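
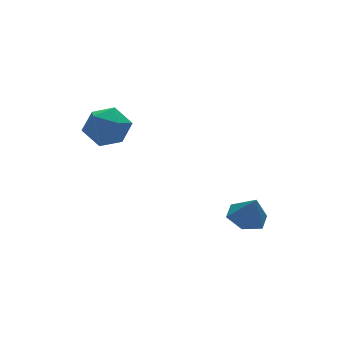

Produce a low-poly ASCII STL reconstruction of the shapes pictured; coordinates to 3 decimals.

solid 
facet normal -0.944 -0.204 0.258
outer loop
vertex -4.241 1.016 0.322
vertex -4.033 0.138 0.388
vertex -3.952 0.677 1.11
endloop
endfacet
facet normal -0.758 0.451 0.472
outer loop
vertex -4.241 1.016 0.322
vertex -3.952 0.677 1.11
vertex -3.651 1.481 0.825
endloop
endfacet
facet normal -0.559 0.822 -0.104
outer loop
vertex -4.241 1.016 0.322
vertex -3.651 1.481 0.825
vertex -3.546 1.439 -0.072
endloop
endfacet
facet normal -0.623 0.396 -0.674
outer loop
vertex -4.241 1.016 0.322
vertex -3.546 1.439 -0.072
vertex -3.782 0.609 -0.342
endloop
endfacet
facet normal -0.861 -0.238 -0.449
outer loop
vertex -4.241 1.016 0.322
vertex -3.782 0.609 -0.342
vertex -4.033 0.138 0.388
endloop
endfacet
facet normal -0.190 0.391 0.901
outer loop
vertex -3.651 1.481 0.825
vertex -3.952 0.677 1.11
vertex -3.078 0.891 1.202
endloop
endfacet
facet normal -0.492 -0.670 0.556
outer loop
vertex -3.952 0.677 1.11
vertex -4.033 0.138 0.388
vertex -3.314 0.061 0.932
endloop
endfacet
facet normal -0.357 -0.724 -0.590
outer loop
vertex -4.033 0.138 0.388
vertex -3.782 0.609 -0.342
vertex -3.209 0.019 0.035
endloop
endfacet
facet normal 0.026 0.302 -0.953
outer loop
vertex -3.782 0.609 -0.342
vertex -3.546 1.439 -0.072
vertex -2.908 0.823 -0.25
endloop
endfacet
facet normal 0.130 0.991 -0.031
outer loop
vertex -3.546 1.439 -0.072
vertex -3.651 1.481 0.825
vertex -2.827 1.362 0.472
endloop
endfacet
facet normal 0.623 -0.396 0.674
outer loop
vertex -2.619 0.484 0.538
vertex -3.078 0.891 1.202
vertex -3.314 0.061 0.932
endloop
endfacet
facet normal 0.559 -0.822 0.104
outer loop
vertex -2.619 0.484 0.538
vertex -3.314 0.061 0.932
vertex -3.209 0.019 0.035
endloop
endfacet
facet normal 0.758 -0.451 -0.472
outer loop
vertex -2.619 0.484 0.538
vertex -3.209 0.019 0.035
vertex -2.908 0.823 -0.25
endloop
endfacet
facet normal 0.944 0.204 -0.258
outer loop
vertex -2.619 0.484 0.538
vertex -2.908 0.823 -0.25
vertex -2.827 1.362 0.472
endloop
endfacet
facet normal 0.861 0.238 0.449
outer loop
vertex -2.619 0.484 0.538
vertex -2.827 1.362 0.472
vertex -3.078 0.891 1.202
endloop
endfacet
facet normal -0.026 -0.302 0.953
outer loop
vertex -3.314 0.061 0.932
vertex -3.078 0.891 1.202
vertex -3.952 0.677 1.11
endloop
endfacet
facet normal -0.130 -0.991 0.031
outer loop
vertex -3.209 0.019 0.035
vertex -3.314 0.061 0.932
vertex -4.033 0.138 0.388
endloop
endfacet
facet normal 0.190 -0.391 -0.901
outer loop
vertex -2.908 0.823 -0.25
vertex -3.209 0.019 0.035
vertex -3.782 0.609 -0.342
endloop
endfacet
facet normal 0.492 0.670 -0.556
outer loop
vertex -2.827 1.362 0.472
vertex -2.908 0.823 -0.25
vertex -3.546 1.439 -0.072
endloop
endfacet
facet normal 0.357 0.724 0.590
outer loop
vertex -3.078 0.891 1.202
vertex -2.827 1.362 0.472
vertex -3.651 1.481 0.825
endloop
endfacet
facet normal -0.131 0.356 -0.925
outer loop
vertex 1.409 -1.665 -3.976
vertex 0.666 -1.58 -3.838
vertex 1.148 -1.012 -3.688
endloop
endfacet
facet normal 0.868 0.137 0.477
outer loop
vertex 1.409 -1.665 -3.976
vertex 1.148 -1.012 -3.688
vertex 0.814 -1.98 -2.802
endloop
endfacet
facet normal -0.132 0.357 -0.925
outer loop
vertex 1.148 -1.012 -3.688
vertex 0.666 -1.58 -3.838
vertex 0.406 -0.927 -3.549
endloop
endfacet
facet normal 0.213 0.619 0.756
outer loop
vertex 1.148 -1.012 -3.688
vertex 0.406 -0.927 -3.549
vertex 0.814 -1.98 -2.802
endloop
endfacet
facet normal -0.131 0.357 -0.925
outer loop
vertex 0.406 -0.927 -3.549
vertex 0.666 -1.58 -3.838
vertex -0.076 -1.495 -3.7
endloop
endfacet
facet normal -0.590 0.302 0.748
outer loop
vertex 0.406 -0.927 -3.549
vertex -0.076 -1.495 -3.7
vertex 0.814 -1.98 -2.802
endloop
endfacet
facet normal -0.131 0.356 -0.925
outer loop
vertex -0.076 -1.495 -3.7
vertex 0.666 -1.58 -3.838
vertex 0.184 -2.148 -3.988
endloop
endfacet
facet normal -0.736 -0.496 0.461
outer loop
vertex -0.076 -1.495 -3.7
vertex 0.184 -2.148 -3.988
vertex 0.814 -1.98 -2.802
endloop
endfacet
facet normal -0.132 0.356 -0.925
outer loop
vertex 0.184 -2.148 -3.988
vertex 0.666 -1.58 -3.838
vertex 0.927 -2.233 -4.127
endloop
endfacet
facet normal -0.078 -0.980 0.181
outer loop
vertex 0.184 -2.148 -3.988
vertex 0.927 -2.233 -4.127
vertex 0.814 -1.98 -2.802
endloop
endfacet
facet normal -0.131 0.357 -0.925
outer loop
vertex 0.927 -2.233 -4.127
vertex 0.666 -1.58 -3.838
vertex 1.409 -1.665 -3.976
endloop
endfacet
facet normal 0.724 -0.664 0.189
outer loop
vertex 0.927 -2.233 -4.127
vertex 1.409 -1.665 -3.976
vertex 0.814 -1.98 -2.802
endloop
endfacet

endsolid


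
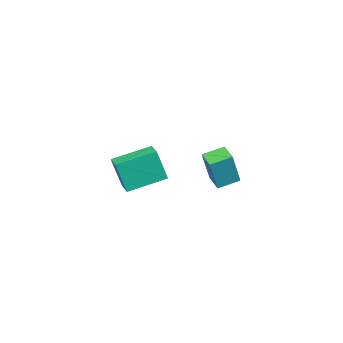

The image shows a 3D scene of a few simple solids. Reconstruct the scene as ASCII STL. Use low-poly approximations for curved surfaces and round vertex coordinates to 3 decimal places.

solid 
facet normal -0.762 0.590 0.266
outer loop
vertex -1.046 -2.682 -0.296
vertex -0.508 -2.013 -0.238
vertex -1.371 -2.257 -2.171
endloop
endfacet
facet normal -0.626 -0.777 -0.068
outer loop
vertex 0.268 -3.527 -2.742
vertex -1.046 -2.682 -0.296
vertex -1.371 -2.257 -2.171
endloop
endfacet
facet normal -0.762 0.591 0.266
outer loop
vertex -1.371 -2.257 -2.171
vertex -0.508 -2.013 -0.238
vertex -0.833 -1.589 -2.113
endloop
endfacet
facet normal -0.166 0.218 -0.962
outer loop
vertex -0.833 -1.589 -2.113
vertex 0.268 -3.527 -2.742
vertex -1.371 -2.257 -2.171
endloop
endfacet
facet normal 0.167 -0.217 0.962
outer loop
vertex -1.046 -2.682 -0.296
vertex 1.131 -3.283 -0.809
vertex -0.508 -2.013 -0.238
endloop
endfacet
facet normal -0.625 -0.777 -0.067
outer loop
vertex 0.593 -3.951 -0.867
vertex -1.046 -2.682 -0.296
vertex 0.268 -3.527 -2.742
endloop
endfacet
facet normal 0.167 -0.218 0.962
outer loop
vertex 0.593 -3.951 -0.867
vertex 1.131 -3.283 -0.809
vertex -1.046 -2.682 -0.296
endloop
endfacet
facet normal 0.626 0.777 0.067
outer loop
vertex -0.508 -2.013 -0.238
vertex 1.131 -3.283 -0.809
vertex -0.833 -1.589 -2.113
endloop
endfacet
facet normal -0.167 0.217 -0.962
outer loop
vertex 0.806 -2.858 -2.684
vertex 0.268 -3.527 -2.742
vertex -0.833 -1.589 -2.113
endloop
endfacet
facet normal 0.625 0.777 0.068
outer loop
vertex -0.833 -1.589 -2.113
vertex 1.131 -3.283 -0.809
vertex 0.806 -2.858 -2.684
endloop
endfacet
facet normal 0.762 -0.590 -0.266
outer loop
vertex 0.806 -2.858 -2.684
vertex 0.593 -3.951 -0.867
vertex 0.268 -3.527 -2.742
endloop
endfacet
facet normal 0.762 -0.591 -0.266
outer loop
vertex 1.131 -3.283 -0.809
vertex 0.593 -3.951 -0.867
vertex 0.806 -2.858 -2.684
endloop
endfacet
facet normal -0.549 -0.813 0.195
outer loop
vertex 2.438 2.495 2.32
vertex 1.575 3.153 2.635
vertex 1.769 2.503 0.468
endloop
endfacet
facet normal 0.764 -0.582 -0.278
outer loop
vertex 2.285 3.267 0.285
vertex 2.438 2.495 2.32
vertex 1.769 2.503 0.468
endloop
endfacet
facet normal -0.549 -0.813 0.195
outer loop
vertex 1.769 2.503 0.468
vertex 1.575 3.153 2.635
vertex 0.906 3.161 0.783
endloop
endfacet
facet normal -0.340 0.004 -0.940
outer loop
vertex 0.906 3.161 0.783
vertex 2.285 3.267 0.285
vertex 1.769 2.503 0.468
endloop
endfacet
facet normal 0.340 -0.004 0.940
outer loop
vertex 2.438 2.495 2.32
vertex 2.091 3.917 2.452
vertex 1.575 3.153 2.635
endloop
endfacet
facet normal 0.764 -0.582 -0.278
outer loop
vertex 2.954 3.259 2.137
vertex 2.438 2.495 2.32
vertex 2.285 3.267 0.285
endloop
endfacet
facet normal 0.340 -0.004 0.940
outer loop
vertex 2.954 3.259 2.137
vertex 2.091 3.917 2.452
vertex 2.438 2.495 2.32
endloop
endfacet
facet normal -0.764 0.582 0.278
outer loop
vertex 1.575 3.153 2.635
vertex 2.091 3.917 2.452
vertex 0.906 3.161 0.783
endloop
endfacet
facet normal -0.340 0.004 -0.940
outer loop
vertex 1.422 3.925 0.6
vertex 2.285 3.267 0.285
vertex 0.906 3.161 0.783
endloop
endfacet
facet normal -0.764 0.582 0.278
outer loop
vertex 0.906 3.161 0.783
vertex 2.091 3.917 2.452
vertex 1.422 3.925 0.6
endloop
endfacet
facet normal 0.549 0.813 -0.195
outer loop
vertex 1.422 3.925 0.6
vertex 2.954 3.259 2.137
vertex 2.285 3.267 0.285
endloop
endfacet
facet normal 0.549 0.813 -0.195
outer loop
vertex 2.091 3.917 2.452
vertex 2.954 3.259 2.137
vertex 1.422 3.925 0.6
endloop
endfacet

endsolid


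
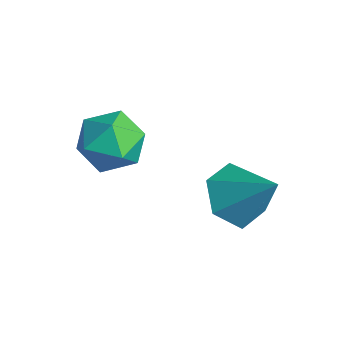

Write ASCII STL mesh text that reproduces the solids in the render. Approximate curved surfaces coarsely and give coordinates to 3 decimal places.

solid 
facet normal -0.697 0.716 0.045
outer loop
vertex -4.212 -1.379 -3.151
vertex -4.933 -2.089 -3.024
vertex -4.467 -1.686 -2.212
endloop
endfacet
facet normal -0.071 0.954 0.292
outer loop
vertex -4.212 -1.379 -3.151
vertex -4.467 -1.686 -2.212
vertex -3.486 -1.539 -2.452
endloop
endfacet
facet normal 0.413 0.882 -0.228
outer loop
vertex -4.212 -1.379 -3.151
vertex -3.486 -1.539 -2.452
vertex -3.347 -1.852 -3.412
endloop
endfacet
facet normal 0.087 0.599 -0.796
outer loop
vertex -4.212 -1.379 -3.151
vertex -3.347 -1.852 -3.412
vertex -4.241 -2.192 -3.766
endloop
endfacet
facet normal -0.599 0.496 -0.628
outer loop
vertex -4.212 -1.379 -3.151
vertex -4.241 -2.192 -3.766
vertex -4.933 -2.089 -3.024
endloop
endfacet
facet normal 0.124 0.535 0.836
outer loop
vertex -3.486 -1.539 -2.452
vertex -4.467 -1.686 -2.212
vertex -3.759 -2.348 -1.894
endloop
endfacet
facet normal -0.888 0.149 0.435
outer loop
vertex -4.467 -1.686 -2.212
vertex -4.933 -2.089 -3.024
vertex -4.653 -2.688 -2.248
endloop
endfacet
facet normal -0.730 -0.204 -0.652
outer loop
vertex -4.933 -2.089 -3.024
vertex -4.241 -2.192 -3.766
vertex -4.514 -3.001 -3.208
endloop
endfacet
facet normal 0.380 -0.037 -0.924
outer loop
vertex -4.241 -2.192 -3.766
vertex -3.347 -1.852 -3.412
vertex -3.533 -2.854 -3.448
endloop
endfacet
facet normal 0.908 0.418 -0.005
outer loop
vertex -3.347 -1.852 -3.412
vertex -3.486 -1.539 -2.452
vertex -3.067 -2.451 -2.636
endloop
endfacet
facet normal -0.087 -0.599 0.796
outer loop
vertex -3.788 -3.161 -2.509
vertex -3.759 -2.348 -1.894
vertex -4.653 -2.688 -2.248
endloop
endfacet
facet normal -0.413 -0.882 0.228
outer loop
vertex -3.788 -3.161 -2.509
vertex -4.653 -2.688 -2.248
vertex -4.514 -3.001 -3.208
endloop
endfacet
facet normal 0.071 -0.954 -0.292
outer loop
vertex -3.788 -3.161 -2.509
vertex -4.514 -3.001 -3.208
vertex -3.533 -2.854 -3.448
endloop
endfacet
facet normal 0.697 -0.716 -0.045
outer loop
vertex -3.788 -3.161 -2.509
vertex -3.533 -2.854 -3.448
vertex -3.067 -2.451 -2.636
endloop
endfacet
facet normal 0.599 -0.496 0.628
outer loop
vertex -3.788 -3.161 -2.509
vertex -3.067 -2.451 -2.636
vertex -3.759 -2.348 -1.894
endloop
endfacet
facet normal -0.380 0.037 0.924
outer loop
vertex -4.653 -2.688 -2.248
vertex -3.759 -2.348 -1.894
vertex -4.467 -1.686 -2.212
endloop
endfacet
facet normal -0.908 -0.418 0.005
outer loop
vertex -4.514 -3.001 -3.208
vertex -4.653 -2.688 -2.248
vertex -4.933 -2.089 -3.024
endloop
endfacet
facet normal -0.124 -0.535 -0.836
outer loop
vertex -3.533 -2.854 -3.448
vertex -4.514 -3.001 -3.208
vertex -4.241 -2.192 -3.766
endloop
endfacet
facet normal 0.888 -0.149 -0.435
outer loop
vertex -3.067 -2.451 -2.636
vertex -3.533 -2.854 -3.448
vertex -3.347 -1.852 -3.412
endloop
endfacet
facet normal 0.730 0.204 0.652
outer loop
vertex -3.759 -2.348 -1.894
vertex -3.067 -2.451 -2.636
vertex -3.486 -1.539 -2.452
endloop
endfacet
facet normal -0.642 -0.304 -0.704
outer loop
vertex -1.331 0.788 -5.126
vertex -1.739 0.136 -4.472
vertex -2.105 1.074 -4.543
endloop
endfacet
facet normal 0.310 0.949 -0.054
outer loop
vertex -1.331 0.788 -5.126
vertex -2.105 1.074 -4.543
vertex -0.621 0.664 -3.248
endloop
endfacet
facet normal -0.642 -0.304 -0.704
outer loop
vertex -2.105 1.074 -4.543
vertex -1.739 0.136 -4.472
vertex -2.513 0.422 -3.889
endloop
endfacet
facet normal -0.293 0.762 0.577
outer loop
vertex -2.105 1.074 -4.543
vertex -2.513 0.422 -3.889
vertex -0.621 0.664 -3.248
endloop
endfacet
facet normal -0.642 -0.304 -0.703
outer loop
vertex -2.513 0.422 -3.889
vertex -1.739 0.136 -4.472
vertex -2.147 -0.517 -3.817
endloop
endfacet
facet normal -0.315 -0.050 0.948
outer loop
vertex -2.513 0.422 -3.889
vertex -2.147 -0.517 -3.817
vertex -0.621 0.664 -3.248
endloop
endfacet
facet normal -0.643 -0.304 -0.703
outer loop
vertex -2.147 -0.517 -3.817
vertex -1.739 0.136 -4.472
vertex -1.374 -0.803 -4.4
endloop
endfacet
facet normal 0.267 -0.676 0.686
outer loop
vertex -2.147 -0.517 -3.817
vertex -1.374 -0.803 -4.4
vertex -0.621 0.664 -3.248
endloop
endfacet
facet normal -0.643 -0.304 -0.703
outer loop
vertex -1.374 -0.803 -4.4
vertex -1.739 0.136 -4.472
vertex -0.966 -0.151 -5.055
endloop
endfacet
facet normal 0.870 -0.490 0.055
outer loop
vertex -1.374 -0.803 -4.4
vertex -0.966 -0.151 -5.055
vertex -0.621 0.664 -3.248
endloop
endfacet
facet normal -0.643 -0.303 -0.703
outer loop
vertex -0.966 -0.151 -5.055
vertex -1.739 0.136 -4.472
vertex -1.331 0.788 -5.126
endloop
endfacet
facet normal 0.892 0.323 -0.316
outer loop
vertex -0.966 -0.151 -5.055
vertex -1.331 0.788 -5.126
vertex -0.621 0.664 -3.248
endloop
endfacet

endsolid


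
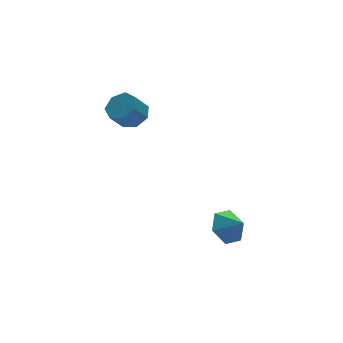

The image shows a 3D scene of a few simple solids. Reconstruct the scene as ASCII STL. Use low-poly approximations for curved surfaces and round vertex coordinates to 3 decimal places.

solid 
facet normal 0.621 0.095 -0.778
outer loop
vertex -0.626 3.699 3.43
vertex -1.147 3.207 2.954
vertex -1.157 4.062 3.05
endloop
endfacet
facet normal 0.329 0.869 0.370
outer loop
vertex -0.626 3.699 3.43
vertex -1.157 4.062 3.05
vertex -1.373 3.585 4.363
endloop
endfacet
facet normal 0.328 0.869 0.370
outer loop
vertex -1.373 3.585 4.363
vertex -1.157 4.062 3.05
vertex -1.903 3.947 3.983
endloop
endfacet
facet normal -0.622 -0.096 0.777
outer loop
vertex -1.373 3.585 4.363
vertex -1.903 3.947 3.983
vertex -1.893 3.093 3.886
endloop
endfacet
facet normal 0.621 0.095 -0.778
outer loop
vertex -1.157 4.062 3.05
vertex -1.147 3.207 2.954
vertex -1.68 3.781 2.598
endloop
endfacet
facet normal -0.351 0.921 -0.167
outer loop
vertex -1.157 4.062 3.05
vertex -1.68 3.781 2.598
vertex -1.903 3.947 3.983
endloop
endfacet
facet normal -0.349 0.922 -0.167
outer loop
vertex -1.903 3.947 3.983
vertex -1.68 3.781 2.598
vertex -2.426 3.667 3.531
endloop
endfacet
facet normal -0.621 -0.096 0.778
outer loop
vertex -1.903 3.947 3.983
vertex -2.426 3.667 3.531
vertex -1.893 3.093 3.886
endloop
endfacet
facet normal 0.622 0.096 -0.777
outer loop
vertex -1.68 3.781 2.598
vertex -1.147 3.207 2.954
vertex -1.801 3.068 2.413
endloop
endfacet
facet normal -0.766 0.280 -0.578
outer loop
vertex -1.68 3.781 2.598
vertex -1.801 3.068 2.413
vertex -2.426 3.667 3.531
endloop
endfacet
facet normal -0.766 0.280 -0.578
outer loop
vertex -2.426 3.667 3.531
vertex -1.801 3.068 2.413
vertex -2.547 2.954 3.346
endloop
endfacet
facet normal -0.621 -0.096 0.777
outer loop
vertex -2.426 3.667 3.531
vertex -2.547 2.954 3.346
vertex -1.893 3.093 3.886
endloop
endfacet
facet normal 0.622 0.095 -0.777
outer loop
vertex -1.801 3.068 2.413
vertex -1.147 3.207 2.954
vertex -1.43 2.46 2.636
endloop
endfacet
facet normal -0.605 -0.572 -0.554
outer loop
vertex -1.801 3.068 2.413
vertex -1.43 2.46 2.636
vertex -2.547 2.954 3.346
endloop
endfacet
facet normal -0.605 -0.572 -0.554
outer loop
vertex -2.547 2.954 3.346
vertex -1.43 2.46 2.636
vertex -2.176 2.346 3.569
endloop
endfacet
facet normal -0.622 -0.094 0.777
outer loop
vertex -2.547 2.954 3.346
vertex -2.176 2.346 3.569
vertex -1.893 3.093 3.886
endloop
endfacet
facet normal 0.621 0.096 -0.778
outer loop
vertex -1.43 2.46 2.636
vertex -1.147 3.207 2.954
vertex -0.846 2.414 3.097
endloop
endfacet
facet normal 0.011 -0.994 -0.113
outer loop
vertex -1.43 2.46 2.636
vertex -0.846 2.414 3.097
vertex -2.176 2.346 3.569
endloop
endfacet
facet normal 0.011 -0.994 -0.113
outer loop
vertex -2.176 2.346 3.569
vertex -0.846 2.414 3.097
vertex -1.592 2.3 4.03
endloop
endfacet
facet normal -0.621 -0.095 0.778
outer loop
vertex -2.176 2.346 3.569
vertex -1.592 2.3 4.03
vertex -1.893 3.093 3.886
endloop
endfacet
facet normal 0.621 0.096 -0.778
outer loop
vertex -0.846 2.414 3.097
vertex -1.147 3.207 2.954
vertex -0.488 2.966 3.451
endloop
endfacet
facet normal 0.619 -0.667 0.414
outer loop
vertex -0.846 2.414 3.097
vertex -0.488 2.966 3.451
vertex -1.592 2.3 4.03
endloop
endfacet
facet normal 0.619 -0.667 0.414
outer loop
vertex -1.592 2.3 4.03
vertex -0.488 2.966 3.451
vertex -1.234 2.852 4.384
endloop
endfacet
facet normal -0.622 -0.095 0.777
outer loop
vertex -1.592 2.3 4.03
vertex -1.234 2.852 4.384
vertex -1.893 3.093 3.886
endloop
endfacet
facet normal 0.621 0.095 -0.778
outer loop
vertex -0.488 2.966 3.451
vertex -1.147 3.207 2.954
vertex -0.626 3.699 3.43
endloop
endfacet
facet normal 0.761 0.161 0.628
outer loop
vertex -0.488 2.966 3.451
vertex -0.626 3.699 3.43
vertex -1.234 2.852 4.384
endloop
endfacet
facet normal 0.761 0.162 0.629
outer loop
vertex -1.234 2.852 4.384
vertex -0.626 3.699 3.43
vertex -1.373 3.585 4.363
endloop
endfacet
facet normal -0.622 -0.096 0.777
outer loop
vertex -1.234 2.852 4.384
vertex -1.373 3.585 4.363
vertex -1.893 3.093 3.886
endloop
endfacet
facet normal -0.326 0.726 -0.606
outer loop
vertex 1.524 -1.105 -2.039
vertex 0.99 -1.791 -2.573
vertex 0.562 -1.319 -1.777
endloop
endfacet
facet normal 0.251 0.057 0.966
outer loop
vertex 1.524 -1.105 -2.039
vertex 0.562 -1.319 -1.777
vertex 1.35 -2.589 -1.907
endloop
endfacet
facet normal -0.326 0.726 -0.606
outer loop
vertex 0.562 -1.319 -1.777
vertex 0.99 -1.791 -2.573
vertex 0.028 -2.005 -2.311
endloop
endfacet
facet normal -0.409 -0.341 0.847
outer loop
vertex 0.562 -1.319 -1.777
vertex 0.028 -2.005 -2.311
vertex 1.35 -2.589 -1.907
endloop
endfacet
facet normal -0.326 0.725 -0.606
outer loop
vertex 0.028 -2.005 -2.311
vertex 0.99 -1.791 -2.573
vertex 0.457 -2.477 -3.107
endloop
endfacet
facet normal -0.455 -0.852 0.259
outer loop
vertex 0.028 -2.005 -2.311
vertex 0.457 -2.477 -3.107
vertex 1.35 -2.589 -1.907
endloop
endfacet
facet normal -0.326 0.725 -0.606
outer loop
vertex 0.457 -2.477 -3.107
vertex 0.99 -1.791 -2.573
vertex 1.419 -2.263 -3.369
endloop
endfacet
facet normal 0.158 -0.965 -0.208
outer loop
vertex 0.457 -2.477 -3.107
vertex 1.419 -2.263 -3.369
vertex 1.35 -2.589 -1.907
endloop
endfacet
facet normal -0.326 0.725 -0.606
outer loop
vertex 1.419 -2.263 -3.369
vertex 0.99 -1.791 -2.573
vertex 1.952 -1.577 -2.835
endloop
endfacet
facet normal 0.819 -0.568 -0.088
outer loop
vertex 1.419 -2.263 -3.369
vertex 1.952 -1.577 -2.835
vertex 1.35 -2.589 -1.907
endloop
endfacet
facet normal -0.326 0.726 -0.606
outer loop
vertex 1.952 -1.577 -2.835
vertex 0.99 -1.791 -2.573
vertex 1.524 -1.105 -2.039
endloop
endfacet
facet normal 0.865 -0.057 0.499
outer loop
vertex 1.952 -1.577 -2.835
vertex 1.524 -1.105 -2.039
vertex 1.35 -2.589 -1.907
endloop
endfacet

endsolid


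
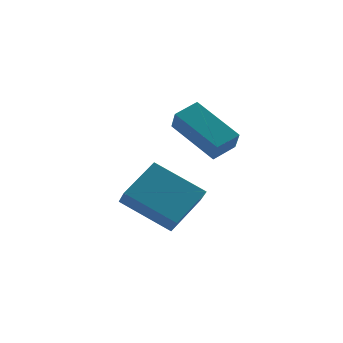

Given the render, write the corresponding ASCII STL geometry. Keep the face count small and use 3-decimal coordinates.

solid 
facet normal -0.656 0.574 0.491
outer loop
vertex 0.693 3.589 -0.959
vertex 2.057 4.416 -0.104
vertex 0.74 4.269 -1.691
endloop
endfacet
facet normal -0.754 -0.457 -0.473
outer loop
vertex 2.163 3.024 -2.756
vertex 0.693 3.589 -0.959
vertex 0.74 4.269 -1.691
endloop
endfacet
facet normal -0.656 0.574 0.491
outer loop
vertex 0.74 4.269 -1.691
vertex 2.057 4.416 -0.104
vertex 2.104 5.096 -0.836
endloop
endfacet
facet normal 0.047 0.680 -0.732
outer loop
vertex 2.104 5.096 -0.836
vertex 2.163 3.024 -2.756
vertex 0.74 4.269 -1.691
endloop
endfacet
facet normal -0.047 -0.680 0.732
outer loop
vertex 0.693 3.589 -0.959
vertex 3.48 3.171 -1.169
vertex 2.057 4.416 -0.104
endloop
endfacet
facet normal -0.754 -0.457 -0.473
outer loop
vertex 2.116 2.344 -2.024
vertex 0.693 3.589 -0.959
vertex 2.163 3.024 -2.756
endloop
endfacet
facet normal -0.047 -0.680 0.732
outer loop
vertex 2.116 2.344 -2.024
vertex 3.48 3.171 -1.169
vertex 0.693 3.589 -0.959
endloop
endfacet
facet normal 0.754 0.457 0.473
outer loop
vertex 2.057 4.416 -0.104
vertex 3.48 3.171 -1.169
vertex 2.104 5.096 -0.836
endloop
endfacet
facet normal 0.047 0.680 -0.732
outer loop
vertex 3.527 3.851 -1.901
vertex 2.163 3.024 -2.756
vertex 2.104 5.096 -0.836
endloop
endfacet
facet normal 0.754 0.457 0.473
outer loop
vertex 2.104 5.096 -0.836
vertex 3.48 3.171 -1.169
vertex 3.527 3.851 -1.901
endloop
endfacet
facet normal 0.656 -0.574 -0.491
outer loop
vertex 3.527 3.851 -1.901
vertex 2.116 2.344 -2.024
vertex 2.163 3.024 -2.756
endloop
endfacet
facet normal 0.656 -0.574 -0.491
outer loop
vertex 3.48 3.171 -1.169
vertex 2.116 2.344 -2.024
vertex 3.527 3.851 -1.901
endloop
endfacet
facet normal -0.901 -0.313 -0.301
outer loop
vertex 3.323 1.828 1.541
vertex 2.439 3.413 2.537
vertex 3.4 2.373 0.742
endloop
endfacet
facet normal 0.427 -0.765 -0.481
outer loop
vertex 4.301 2.687 1.043
vertex 3.323 1.828 1.541
vertex 3.4 2.373 0.742
endloop
endfacet
facet normal -0.901 -0.313 -0.301
outer loop
vertex 3.4 2.373 0.742
vertex 2.439 3.413 2.537
vertex 2.516 3.958 1.739
endloop
endfacet
facet normal 0.079 0.562 -0.823
outer loop
vertex 2.516 3.958 1.739
vertex 4.301 2.687 1.043
vertex 3.4 2.373 0.742
endloop
endfacet
facet normal -0.079 -0.562 0.824
outer loop
vertex 3.323 1.828 1.541
vertex 3.34 3.727 2.838
vertex 2.439 3.413 2.537
endloop
endfacet
facet normal 0.427 -0.765 -0.482
outer loop
vertex 4.224 2.142 1.841
vertex 3.323 1.828 1.541
vertex 4.301 2.687 1.043
endloop
endfacet
facet normal -0.078 -0.562 0.824
outer loop
vertex 4.224 2.142 1.841
vertex 3.34 3.727 2.838
vertex 3.323 1.828 1.541
endloop
endfacet
facet normal -0.427 0.765 0.481
outer loop
vertex 2.439 3.413 2.537
vertex 3.34 3.727 2.838
vertex 2.516 3.958 1.739
endloop
endfacet
facet normal 0.079 0.561 -0.824
outer loop
vertex 3.417 4.272 2.039
vertex 4.301 2.687 1.043
vertex 2.516 3.958 1.739
endloop
endfacet
facet normal -0.427 0.766 0.481
outer loop
vertex 2.516 3.958 1.739
vertex 3.34 3.727 2.838
vertex 3.417 4.272 2.039
endloop
endfacet
facet normal 0.901 0.313 0.301
outer loop
vertex 3.417 4.272 2.039
vertex 4.224 2.142 1.841
vertex 4.301 2.687 1.043
endloop
endfacet
facet normal 0.901 0.313 0.301
outer loop
vertex 3.34 3.727 2.838
vertex 4.224 2.142 1.841
vertex 3.417 4.272 2.039
endloop
endfacet

endsolid


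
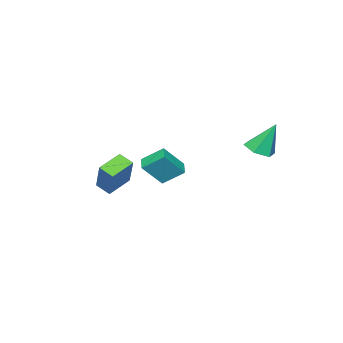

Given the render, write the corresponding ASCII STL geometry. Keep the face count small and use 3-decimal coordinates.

solid 
facet normal -0.745 -0.613 0.264
outer loop
vertex -2.985 -3.252 -1.094
vertex -3.898 -2.681 -2.344
vertex -2.462 -4.246 -1.929
endloop
endfacet
facet normal 0.553 -0.346 0.758
outer loop
vertex -1.822 -3.719 -2.156
vertex -2.985 -3.252 -1.094
vertex -2.462 -4.246 -1.929
endloop
endfacet
facet normal -0.745 -0.613 0.264
outer loop
vertex -2.462 -4.246 -1.929
vertex -3.898 -2.681 -2.344
vertex -3.375 -3.676 -3.179
endloop
endfacet
facet normal 0.373 -0.710 -0.597
outer loop
vertex -3.375 -3.676 -3.179
vertex -1.822 -3.719 -2.156
vertex -2.462 -4.246 -1.929
endloop
endfacet
facet normal -0.373 0.710 0.597
outer loop
vertex -2.985 -3.252 -1.094
vertex -3.258 -2.154 -2.571
vertex -3.898 -2.681 -2.344
endloop
endfacet
facet normal 0.554 -0.345 0.758
outer loop
vertex -2.345 -2.724 -1.321
vertex -2.985 -3.252 -1.094
vertex -1.822 -3.719 -2.156
endloop
endfacet
facet normal -0.374 0.710 0.597
outer loop
vertex -2.345 -2.724 -1.321
vertex -3.258 -2.154 -2.571
vertex -2.985 -3.252 -1.094
endloop
endfacet
facet normal -0.553 0.345 -0.758
outer loop
vertex -3.898 -2.681 -2.344
vertex -3.258 -2.154 -2.571
vertex -3.375 -3.676 -3.179
endloop
endfacet
facet normal 0.374 -0.710 -0.597
outer loop
vertex -2.735 -3.148 -3.406
vertex -1.822 -3.719 -2.156
vertex -3.375 -3.676 -3.179
endloop
endfacet
facet normal -0.554 0.345 -0.758
outer loop
vertex -3.375 -3.676 -3.179
vertex -3.258 -2.154 -2.571
vertex -2.735 -3.148 -3.406
endloop
endfacet
facet normal 0.745 0.613 -0.264
outer loop
vertex -2.735 -3.148 -3.406
vertex -2.345 -2.724 -1.321
vertex -1.822 -3.719 -2.156
endloop
endfacet
facet normal 0.744 0.613 -0.264
outer loop
vertex -3.258 -2.154 -2.571
vertex -2.345 -2.724 -1.321
vertex -2.735 -3.148 -3.406
endloop
endfacet
facet normal -0.371 -0.407 -0.835
outer loop
vertex 2.97 -2.636 -1.221
vertex 1.707 -2.451 -0.75
vertex 2.946 -1.868 -1.585
endloop
endfacet
facet normal 0.928 -0.135 -0.347
outer loop
vertex 3.673 -1.069 0.05
vertex 2.97 -2.636 -1.221
vertex 2.946 -1.868 -1.585
endloop
endfacet
facet normal -0.370 -0.408 -0.834
outer loop
vertex 2.946 -1.868 -1.585
vertex 1.707 -2.451 -0.75
vertex 1.684 -1.684 -1.115
endloop
endfacet
facet normal -0.028 0.903 -0.429
outer loop
vertex 1.684 -1.684 -1.115
vertex 3.673 -1.069 0.05
vertex 2.946 -1.868 -1.585
endloop
endfacet
facet normal 0.028 -0.903 0.429
outer loop
vertex 2.97 -2.636 -1.221
vertex 2.434 -1.652 0.885
vertex 1.707 -2.451 -0.75
endloop
endfacet
facet normal 0.929 -0.136 -0.345
outer loop
vertex 3.696 -1.836 0.415
vertex 2.97 -2.636 -1.221
vertex 3.673 -1.069 0.05
endloop
endfacet
facet normal 0.028 -0.903 0.429
outer loop
vertex 3.696 -1.836 0.415
vertex 2.434 -1.652 0.885
vertex 2.97 -2.636 -1.221
endloop
endfacet
facet normal -0.928 0.137 0.346
outer loop
vertex 1.707 -2.451 -0.75
vertex 2.434 -1.652 0.885
vertex 1.684 -1.684 -1.115
endloop
endfacet
facet normal -0.028 0.903 -0.429
outer loop
vertex 2.41 -0.884 0.521
vertex 3.673 -1.069 0.05
vertex 1.684 -1.684 -1.115
endloop
endfacet
facet normal -0.928 0.135 0.346
outer loop
vertex 1.684 -1.684 -1.115
vertex 2.434 -1.652 0.885
vertex 2.41 -0.884 0.521
endloop
endfacet
facet normal 0.371 0.408 0.834
outer loop
vertex 2.41 -0.884 0.521
vertex 3.696 -1.836 0.415
vertex 3.673 -1.069 0.05
endloop
endfacet
facet normal 0.370 0.407 0.835
outer loop
vertex 2.434 -1.652 0.885
vertex 3.696 -1.836 0.415
vertex 2.41 -0.884 0.521
endloop
endfacet
facet normal 0.216 -0.369 -0.904
outer loop
vertex -1.763 2.363 1.09
vertex -2.305 2.877 0.751
vertex -1.524 3.108 0.843
endloop
endfacet
facet normal 0.789 -0.050 0.612
outer loop
vertex -1.763 2.363 1.09
vertex -1.524 3.108 0.843
vertex -2.695 3.543 2.389
endloop
endfacet
facet normal 0.215 -0.368 -0.905
outer loop
vertex -1.524 3.108 0.843
vertex -2.305 2.877 0.751
vertex -2.067 3.621 0.505
endloop
endfacet
facet normal 0.590 0.775 0.229
outer loop
vertex -1.524 3.108 0.843
vertex -2.067 3.621 0.505
vertex -2.695 3.543 2.389
endloop
endfacet
facet normal 0.215 -0.368 -0.905
outer loop
vertex -2.067 3.621 0.505
vertex -2.305 2.877 0.751
vertex -2.848 3.39 0.413
endloop
endfacet
facet normal -0.278 0.959 -0.053
outer loop
vertex -2.067 3.621 0.505
vertex -2.848 3.39 0.413
vertex -2.695 3.543 2.389
endloop
endfacet
facet normal 0.214 -0.369 -0.904
outer loop
vertex -2.848 3.39 0.413
vertex -2.305 2.877 0.751
vertex -3.087 2.646 0.66
endloop
endfacet
facet normal -0.946 0.320 0.048
outer loop
vertex -2.848 3.39 0.413
vertex -3.087 2.646 0.66
vertex -2.695 3.543 2.389
endloop
endfacet
facet normal 0.214 -0.369 -0.905
outer loop
vertex -3.087 2.646 0.66
vertex -2.305 2.877 0.751
vertex -2.544 2.132 0.998
endloop
endfacet
facet normal -0.747 -0.505 0.432
outer loop
vertex -3.087 2.646 0.66
vertex -2.544 2.132 0.998
vertex -2.695 3.543 2.389
endloop
endfacet
facet normal 0.216 -0.369 -0.904
outer loop
vertex -2.544 2.132 0.998
vertex -2.305 2.877 0.751
vertex -1.763 2.363 1.09
endloop
endfacet
facet normal 0.120 -0.690 0.713
outer loop
vertex -2.544 2.132 0.998
vertex -1.763 2.363 1.09
vertex -2.695 3.543 2.389
endloop
endfacet

endsolid


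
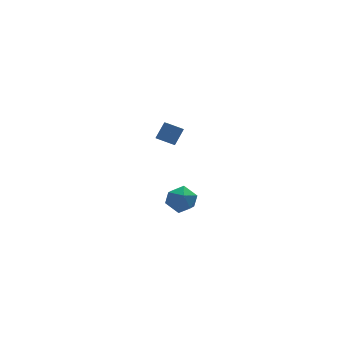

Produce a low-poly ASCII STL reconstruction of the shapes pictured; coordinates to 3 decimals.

solid 
facet normal -0.987 -0.114 0.111
outer loop
vertex -1.698 3.735 -3.963
vertex -1.556 2.808 -3.649
vertex -1.569 3.554 -3.0
endloop
endfacet
facet normal -0.796 0.567 0.213
outer loop
vertex -1.698 3.735 -3.963
vertex -1.569 3.554 -3.0
vertex -1.127 4.332 -3.42
endloop
endfacet
facet normal -0.470 0.796 -0.381
outer loop
vertex -1.698 3.735 -3.963
vertex -1.127 4.332 -3.42
vertex -0.841 4.067 -4.328
endloop
endfacet
facet normal -0.462 0.259 -0.849
outer loop
vertex -1.698 3.735 -3.963
vertex -0.841 4.067 -4.328
vertex -1.107 3.126 -4.47
endloop
endfacet
facet normal -0.781 -0.304 -0.545
outer loop
vertex -1.698 3.735 -3.963
vertex -1.107 3.126 -4.47
vertex -1.556 2.808 -3.649
endloop
endfacet
facet normal -0.321 0.585 0.745
outer loop
vertex -1.127 4.332 -3.42
vertex -1.569 3.554 -3.0
vertex -0.633 3.774 -2.77
endloop
endfacet
facet normal -0.631 -0.515 0.580
outer loop
vertex -1.569 3.554 -3.0
vertex -1.556 2.808 -3.649
vertex -0.899 2.833 -2.912
endloop
endfacet
facet normal -0.297 -0.824 -0.482
outer loop
vertex -1.556 2.808 -3.649
vertex -1.107 3.126 -4.47
vertex -0.613 2.568 -3.82
endloop
endfacet
facet normal 0.219 0.085 -0.972
outer loop
vertex -1.107 3.126 -4.47
vertex -0.841 4.067 -4.328
vertex -0.171 3.346 -4.24
endloop
endfacet
facet normal 0.204 0.955 -0.214
outer loop
vertex -0.841 4.067 -4.328
vertex -1.127 4.332 -3.42
vertex -0.184 4.092 -3.591
endloop
endfacet
facet normal 0.462 -0.259 0.849
outer loop
vertex -0.042 3.165 -3.277
vertex -0.633 3.774 -2.77
vertex -0.899 2.833 -2.912
endloop
endfacet
facet normal 0.470 -0.796 0.381
outer loop
vertex -0.042 3.165 -3.277
vertex -0.899 2.833 -2.912
vertex -0.613 2.568 -3.82
endloop
endfacet
facet normal 0.796 -0.567 -0.213
outer loop
vertex -0.042 3.165 -3.277
vertex -0.613 2.568 -3.82
vertex -0.171 3.346 -4.24
endloop
endfacet
facet normal 0.987 0.114 -0.111
outer loop
vertex -0.042 3.165 -3.277
vertex -0.171 3.346 -4.24
vertex -0.184 4.092 -3.591
endloop
endfacet
facet normal 0.781 0.304 0.545
outer loop
vertex -0.042 3.165 -3.277
vertex -0.184 4.092 -3.591
vertex -0.633 3.774 -2.77
endloop
endfacet
facet normal -0.219 -0.085 0.972
outer loop
vertex -0.899 2.833 -2.912
vertex -0.633 3.774 -2.77
vertex -1.569 3.554 -3.0
endloop
endfacet
facet normal -0.204 -0.955 0.214
outer loop
vertex -0.613 2.568 -3.82
vertex -0.899 2.833 -2.912
vertex -1.556 2.808 -3.649
endloop
endfacet
facet normal 0.321 -0.585 -0.745
outer loop
vertex -0.171 3.346 -4.24
vertex -0.613 2.568 -3.82
vertex -1.107 3.126 -4.47
endloop
endfacet
facet normal 0.631 0.515 -0.580
outer loop
vertex -0.184 4.092 -3.591
vertex -0.171 3.346 -4.24
vertex -0.841 4.067 -4.328
endloop
endfacet
facet normal 0.297 0.824 0.482
outer loop
vertex -0.633 3.774 -2.77
vertex -0.184 4.092 -3.591
vertex -1.127 4.332 -3.42
endloop
endfacet
facet normal -0.842 0.353 0.407
outer loop
vertex -2.441 0.547 4.432
vertex -2.295 1.557 3.859
vertex -3.023 0.146 3.576
endloop
endfacet
facet normal -0.125 -0.863 0.490
outer loop
vertex -2.205 -0.197 3.181
vertex -2.441 0.547 4.432
vertex -3.023 0.146 3.576
endloop
endfacet
facet normal -0.843 0.353 0.406
outer loop
vertex -3.023 0.146 3.576
vertex -2.295 1.557 3.859
vertex -2.876 1.155 3.003
endloop
endfacet
facet normal -0.524 -0.362 -0.771
outer loop
vertex -2.876 1.155 3.003
vertex -2.205 -0.197 3.181
vertex -3.023 0.146 3.576
endloop
endfacet
facet normal 0.524 0.362 0.771
outer loop
vertex -2.441 0.547 4.432
vertex -1.477 1.214 3.464
vertex -2.295 1.557 3.859
endloop
endfacet
facet normal -0.124 -0.863 0.490
outer loop
vertex -1.624 0.205 4.037
vertex -2.441 0.547 4.432
vertex -2.205 -0.197 3.181
endloop
endfacet
facet normal 0.524 0.362 0.771
outer loop
vertex -1.624 0.205 4.037
vertex -1.477 1.214 3.464
vertex -2.441 0.547 4.432
endloop
endfacet
facet normal 0.125 0.863 -0.490
outer loop
vertex -2.295 1.557 3.859
vertex -1.477 1.214 3.464
vertex -2.876 1.155 3.003
endloop
endfacet
facet normal -0.524 -0.362 -0.771
outer loop
vertex -2.059 0.813 2.608
vertex -2.205 -0.197 3.181
vertex -2.876 1.155 3.003
endloop
endfacet
facet normal 0.125 0.863 -0.489
outer loop
vertex -2.876 1.155 3.003
vertex -1.477 1.214 3.464
vertex -2.059 0.813 2.608
endloop
endfacet
facet normal 0.843 -0.352 -0.407
outer loop
vertex -2.059 0.813 2.608
vertex -1.624 0.205 4.037
vertex -2.205 -0.197 3.181
endloop
endfacet
facet normal 0.842 -0.354 -0.407
outer loop
vertex -1.477 1.214 3.464
vertex -1.624 0.205 4.037
vertex -2.059 0.813 2.608
endloop
endfacet

endsolid


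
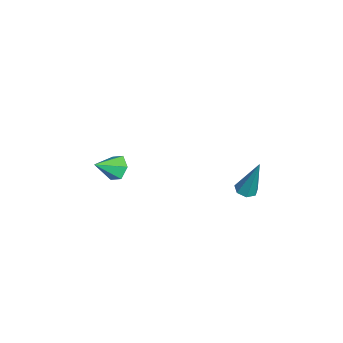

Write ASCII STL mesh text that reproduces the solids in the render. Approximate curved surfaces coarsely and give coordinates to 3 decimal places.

solid 
facet normal -0.474 0.707 -0.525
outer loop
vertex 0.395 -3.271 -1.994
vertex 0.107 -3.013 -1.386
vertex 0.74 -2.762 -1.619
endloop
endfacet
facet normal 0.870 -0.306 -0.385
outer loop
vertex 0.395 -3.271 -1.994
vertex 0.74 -2.762 -1.619
vertex 0.733 -3.947 -0.694
endloop
endfacet
facet normal -0.474 0.707 -0.525
outer loop
vertex 0.74 -2.762 -1.619
vertex 0.107 -3.013 -1.386
vertex 0.453 -2.504 -1.012
endloop
endfacet
facet normal 0.912 0.249 0.326
outer loop
vertex 0.74 -2.762 -1.619
vertex 0.453 -2.504 -1.012
vertex 0.733 -3.947 -0.694
endloop
endfacet
facet normal -0.474 0.707 -0.524
outer loop
vertex 0.453 -2.504 -1.012
vertex 0.107 -3.013 -1.386
vertex -0.18 -2.755 -0.778
endloop
endfacet
facet normal 0.245 0.254 0.936
outer loop
vertex 0.453 -2.504 -1.012
vertex -0.18 -2.755 -0.778
vertex 0.733 -3.947 -0.694
endloop
endfacet
facet normal -0.474 0.707 -0.524
outer loop
vertex -0.18 -2.755 -0.778
vertex 0.107 -3.013 -1.386
vertex -0.526 -3.264 -1.152
endloop
endfacet
facet normal -0.465 -0.297 0.834
outer loop
vertex -0.18 -2.755 -0.778
vertex -0.526 -3.264 -1.152
vertex 0.733 -3.947 -0.694
endloop
endfacet
facet normal -0.474 0.707 -0.524
outer loop
vertex -0.526 -3.264 -1.152
vertex 0.107 -3.013 -1.386
vertex -0.239 -3.522 -1.76
endloop
endfacet
facet normal -0.507 -0.853 0.122
outer loop
vertex -0.526 -3.264 -1.152
vertex -0.239 -3.522 -1.76
vertex 0.733 -3.947 -0.694
endloop
endfacet
facet normal -0.474 0.707 -0.525
outer loop
vertex -0.239 -3.522 -1.76
vertex 0.107 -3.013 -1.386
vertex 0.395 -3.271 -1.994
endloop
endfacet
facet normal 0.160 -0.858 -0.488
outer loop
vertex -0.239 -3.522 -1.76
vertex 0.395 -3.271 -1.994
vertex 0.733 -3.947 -0.694
endloop
endfacet
facet normal -0.189 -0.257 -0.948
outer loop
vertex 2.867 3.221 -0.578
vertex 2.587 2.804 -0.409
vertex 2.418 3.297 -0.509
endloop
endfacet
facet normal 0.156 0.985 -0.069
outer loop
vertex 2.867 3.221 -0.578
vertex 2.418 3.297 -0.509
vertex 2.993 3.356 1.629
endloop
endfacet
facet normal -0.188 -0.257 -0.948
outer loop
vertex 2.418 3.297 -0.509
vertex 2.587 2.804 -0.409
vertex 2.097 3.001 -0.365
endloop
endfacet
facet normal -0.633 0.759 0.149
outer loop
vertex 2.418 3.297 -0.509
vertex 2.097 3.001 -0.365
vertex 2.993 3.356 1.629
endloop
endfacet
facet normal -0.188 -0.257 -0.948
outer loop
vertex 2.097 3.001 -0.365
vertex 2.587 2.804 -0.409
vertex 2.144 2.557 -0.254
endloop
endfacet
facet normal -0.913 0.006 0.409
outer loop
vertex 2.097 3.001 -0.365
vertex 2.144 2.557 -0.254
vertex 2.993 3.356 1.629
endloop
endfacet
facet normal -0.189 -0.257 -0.948
outer loop
vertex 2.144 2.557 -0.254
vertex 2.587 2.804 -0.409
vertex 2.525 2.299 -0.26
endloop
endfacet
facet normal -0.475 -0.713 0.516
outer loop
vertex 2.144 2.557 -0.254
vertex 2.525 2.299 -0.26
vertex 2.993 3.356 1.629
endloop
endfacet
facet normal -0.188 -0.257 -0.948
outer loop
vertex 2.525 2.299 -0.26
vertex 2.587 2.804 -0.409
vertex 2.952 2.422 -0.378
endloop
endfacet
facet normal 0.353 -0.851 0.389
outer loop
vertex 2.525 2.299 -0.26
vertex 2.952 2.422 -0.378
vertex 2.993 3.356 1.629
endloop
endfacet
facet normal -0.189 -0.258 -0.947
outer loop
vertex 2.952 2.422 -0.378
vertex 2.587 2.804 -0.409
vertex 3.104 2.832 -0.52
endloop
endfacet
facet normal 0.944 -0.307 0.124
outer loop
vertex 2.952 2.422 -0.378
vertex 3.104 2.832 -0.52
vertex 2.993 3.356 1.629
endloop
endfacet
facet normal -0.190 -0.257 -0.948
outer loop
vertex 3.104 2.832 -0.52
vertex 2.587 2.804 -0.409
vertex 2.867 3.221 -0.578
endloop
endfacet
facet normal 0.857 0.510 -0.080
outer loop
vertex 3.104 2.832 -0.52
vertex 2.867 3.221 -0.578
vertex 2.993 3.356 1.629
endloop
endfacet

endsolid


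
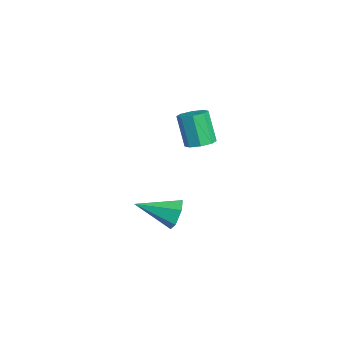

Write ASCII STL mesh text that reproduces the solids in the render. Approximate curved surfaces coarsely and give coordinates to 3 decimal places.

solid 
facet normal 0.221 0.915 -0.339
outer loop
vertex 3.949 -1.774 -1.323
vertex 3.442 -1.882 -1.945
vertex 3.171 -1.56 -1.252
endloop
endfacet
facet normal 0.084 -0.027 0.996
outer loop
vertex 3.949 -1.774 -1.323
vertex 3.171 -1.56 -1.252
vertex 3.018 -3.638 -1.295
endloop
endfacet
facet normal 0.221 0.915 -0.339
outer loop
vertex 3.171 -1.56 -1.252
vertex 3.442 -1.882 -1.945
vertex 2.664 -1.668 -1.875
endloop
endfacet
facet normal -0.779 0.044 0.626
outer loop
vertex 3.171 -1.56 -1.252
vertex 2.664 -1.668 -1.875
vertex 3.018 -3.638 -1.295
endloop
endfacet
facet normal 0.221 0.915 -0.338
outer loop
vertex 2.664 -1.668 -1.875
vertex 3.442 -1.882 -1.945
vertex 2.935 -1.989 -2.567
endloop
endfacet
facet normal -0.936 -0.243 -0.254
outer loop
vertex 2.664 -1.668 -1.875
vertex 2.935 -1.989 -2.567
vertex 3.018 -3.638 -1.295
endloop
endfacet
facet normal 0.221 0.915 -0.338
outer loop
vertex 2.935 -1.989 -2.567
vertex 3.442 -1.882 -1.945
vertex 3.713 -2.203 -2.637
endloop
endfacet
facet normal -0.234 -0.601 -0.764
outer loop
vertex 2.935 -1.989 -2.567
vertex 3.713 -2.203 -2.637
vertex 3.018 -3.638 -1.295
endloop
endfacet
facet normal 0.221 0.915 -0.338
outer loop
vertex 3.713 -2.203 -2.637
vertex 3.442 -1.882 -1.945
vertex 4.22 -2.096 -2.015
endloop
endfacet
facet normal 0.626 -0.672 -0.395
outer loop
vertex 3.713 -2.203 -2.637
vertex 4.22 -2.096 -2.015
vertex 3.018 -3.638 -1.295
endloop
endfacet
facet normal 0.221 0.914 -0.339
outer loop
vertex 4.22 -2.096 -2.015
vertex 3.442 -1.882 -1.945
vertex 3.949 -1.774 -1.323
endloop
endfacet
facet normal 0.785 -0.385 0.486
outer loop
vertex 4.22 -2.096 -2.015
vertex 3.949 -1.774 -1.323
vertex 3.018 -3.638 -1.295
endloop
endfacet
facet normal 0.401 0.130 -0.907
outer loop
vertex -1.38 -0.26 -1.006
vertex -1.795 0.345 -1.103
vertex -1.123 0.21 -0.825
endloop
endfacet
facet normal 0.795 -0.541 0.274
outer loop
vertex -1.38 -0.26 -1.006
vertex -1.123 0.21 -0.825
vertex -2.09 -0.49 0.599
endloop
endfacet
facet normal 0.795 -0.542 0.273
outer loop
vertex -2.09 -0.49 0.599
vertex -1.123 0.21 -0.825
vertex -1.832 -0.02 0.781
endloop
endfacet
facet normal -0.401 -0.131 0.907
outer loop
vertex -2.09 -0.49 0.599
vertex -1.832 -0.02 0.781
vertex -2.505 0.115 0.503
endloop
endfacet
facet normal 0.401 0.131 -0.907
outer loop
vertex -1.123 0.21 -0.825
vertex -1.795 0.345 -1.103
vertex -1.259 0.76 -0.806
endloop
endfacet
facet normal 0.884 0.204 0.420
outer loop
vertex -1.123 0.21 -0.825
vertex -1.259 0.76 -0.806
vertex -1.832 -0.02 0.781
endloop
endfacet
facet normal 0.884 0.206 0.420
outer loop
vertex -1.832 -0.02 0.781
vertex -1.259 0.76 -0.806
vertex -1.969 0.53 0.799
endloop
endfacet
facet normal -0.401 -0.129 0.907
outer loop
vertex -1.832 -0.02 0.781
vertex -1.969 0.53 0.799
vertex -2.505 0.115 0.503
endloop
endfacet
facet normal 0.401 0.131 -0.907
outer loop
vertex -1.259 0.76 -0.806
vertex -1.795 0.345 -1.103
vertex -1.709 1.066 -0.961
endloop
endfacet
facet normal 0.455 0.831 0.320
outer loop
vertex -1.259 0.76 -0.806
vertex -1.709 1.066 -0.961
vertex -1.969 0.53 0.799
endloop
endfacet
facet normal 0.455 0.831 0.320
outer loop
vertex -1.969 0.53 0.799
vertex -1.709 1.066 -0.961
vertex -2.419 0.836 0.644
endloop
endfacet
facet normal -0.401 -0.130 0.907
outer loop
vertex -1.969 0.53 0.799
vertex -2.419 0.836 0.644
vertex -2.505 0.115 0.503
endloop
endfacet
facet normal 0.401 0.131 -0.907
outer loop
vertex -1.709 1.066 -0.961
vertex -1.795 0.345 -1.103
vertex -2.21 0.95 -1.199
endloop
endfacet
facet normal -0.240 0.970 0.033
outer loop
vertex -1.709 1.066 -0.961
vertex -2.21 0.95 -1.199
vertex -2.419 0.836 0.644
endloop
endfacet
facet normal -0.240 0.970 0.033
outer loop
vertex -2.419 0.836 0.644
vertex -2.21 0.95 -1.199
vertex -2.92 0.72 0.406
endloop
endfacet
facet normal -0.401 -0.130 0.907
outer loop
vertex -2.419 0.836 0.644
vertex -2.92 0.72 0.406
vertex -2.505 0.115 0.503
endloop
endfacet
facet normal 0.401 0.131 -0.907
outer loop
vertex -2.21 0.95 -1.199
vertex -1.795 0.345 -1.103
vertex -2.468 0.48 -1.381
endloop
endfacet
facet normal -0.794 0.542 -0.274
outer loop
vertex -2.21 0.95 -1.199
vertex -2.468 0.48 -1.381
vertex -2.92 0.72 0.406
endloop
endfacet
facet normal -0.796 0.540 -0.274
outer loop
vertex -2.92 0.72 0.406
vertex -2.468 0.48 -1.381
vertex -3.177 0.25 0.225
endloop
endfacet
facet normal -0.401 -0.130 0.907
outer loop
vertex -2.92 0.72 0.406
vertex -3.177 0.25 0.225
vertex -2.505 0.115 0.503
endloop
endfacet
facet normal 0.401 0.129 -0.907
outer loop
vertex -2.468 0.48 -1.381
vertex -1.795 0.345 -1.103
vertex -2.331 -0.07 -1.399
endloop
endfacet
facet normal -0.884 -0.206 -0.420
outer loop
vertex -2.468 0.48 -1.381
vertex -2.331 -0.07 -1.399
vertex -3.177 0.25 0.225
endloop
endfacet
facet normal -0.884 -0.204 -0.420
outer loop
vertex -3.177 0.25 0.225
vertex -2.331 -0.07 -1.399
vertex -3.041 -0.3 0.206
endloop
endfacet
facet normal -0.401 -0.131 0.907
outer loop
vertex -3.177 0.25 0.225
vertex -3.041 -0.3 0.206
vertex -2.505 0.115 0.503
endloop
endfacet
facet normal 0.401 0.130 -0.907
outer loop
vertex -2.331 -0.07 -1.399
vertex -1.795 0.345 -1.103
vertex -1.881 -0.376 -1.244
endloop
endfacet
facet normal -0.455 -0.831 -0.320
outer loop
vertex -2.331 -0.07 -1.399
vertex -1.881 -0.376 -1.244
vertex -3.041 -0.3 0.206
endloop
endfacet
facet normal -0.455 -0.831 -0.320
outer loop
vertex -3.041 -0.3 0.206
vertex -1.881 -0.376 -1.244
vertex -2.591 -0.606 0.361
endloop
endfacet
facet normal -0.401 -0.131 0.907
outer loop
vertex -3.041 -0.3 0.206
vertex -2.591 -0.606 0.361
vertex -2.505 0.115 0.503
endloop
endfacet
facet normal 0.401 0.130 -0.907
outer loop
vertex -1.881 -0.376 -1.244
vertex -1.795 0.345 -1.103
vertex -1.38 -0.26 -1.006
endloop
endfacet
facet normal 0.240 -0.970 -0.033
outer loop
vertex -1.881 -0.376 -1.244
vertex -1.38 -0.26 -1.006
vertex -2.591 -0.606 0.361
endloop
endfacet
facet normal 0.240 -0.970 -0.033
outer loop
vertex -2.591 -0.606 0.361
vertex -1.38 -0.26 -1.006
vertex -2.09 -0.49 0.599
endloop
endfacet
facet normal -0.401 -0.131 0.907
outer loop
vertex -2.591 -0.606 0.361
vertex -2.09 -0.49 0.599
vertex -2.505 0.115 0.503
endloop
endfacet

endsolid


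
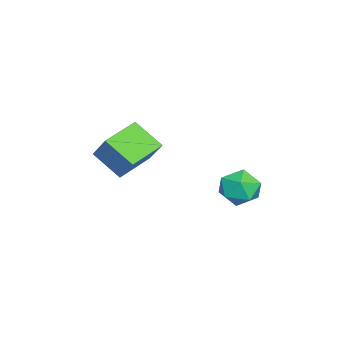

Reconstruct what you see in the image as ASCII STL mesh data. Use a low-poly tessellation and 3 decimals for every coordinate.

solid 
facet normal -0.469 0.628 0.621
outer loop
vertex 3.051 2.785 0.652
vertex 2.154 2.376 0.389
vertex 2.68 1.992 1.174
endloop
endfacet
facet normal 0.187 0.478 0.858
outer loop
vertex 3.051 2.785 0.652
vertex 2.68 1.992 1.174
vertex 3.671 2.028 0.938
endloop
endfacet
facet normal 0.653 0.669 0.354
outer loop
vertex 3.051 2.785 0.652
vertex 3.671 2.028 0.938
vertex 3.759 2.435 0.007
endloop
endfacet
facet normal 0.285 0.938 -0.196
outer loop
vertex 3.051 2.785 0.652
vertex 3.759 2.435 0.007
vertex 2.821 2.649 -0.333
endloop
endfacet
facet normal -0.407 0.913 -0.031
outer loop
vertex 3.051 2.785 0.652
vertex 2.821 2.649 -0.333
vertex 2.154 2.376 0.389
endloop
endfacet
facet normal 0.233 -0.228 0.945
outer loop
vertex 3.671 2.028 0.938
vertex 2.68 1.992 1.174
vertex 3.159 1.151 0.853
endloop
endfacet
facet normal -0.827 0.014 0.561
outer loop
vertex 2.68 1.992 1.174
vertex 2.154 2.376 0.389
vertex 2.221 1.365 0.513
endloop
endfacet
facet normal -0.729 0.473 -0.494
outer loop
vertex 2.154 2.376 0.389
vertex 2.821 2.649 -0.333
vertex 2.309 1.772 -0.418
endloop
endfacet
facet normal 0.394 0.515 -0.762
outer loop
vertex 2.821 2.649 -0.333
vertex 3.759 2.435 0.007
vertex 3.3 1.808 -0.654
endloop
endfacet
facet normal 0.988 0.081 0.129
outer loop
vertex 3.759 2.435 0.007
vertex 3.671 2.028 0.938
vertex 3.826 1.424 0.131
endloop
endfacet
facet normal -0.285 -0.938 0.196
outer loop
vertex 2.929 1.015 -0.132
vertex 3.159 1.151 0.853
vertex 2.221 1.365 0.513
endloop
endfacet
facet normal -0.653 -0.669 -0.354
outer loop
vertex 2.929 1.015 -0.132
vertex 2.221 1.365 0.513
vertex 2.309 1.772 -0.418
endloop
endfacet
facet normal -0.187 -0.478 -0.858
outer loop
vertex 2.929 1.015 -0.132
vertex 2.309 1.772 -0.418
vertex 3.3 1.808 -0.654
endloop
endfacet
facet normal 0.469 -0.628 -0.621
outer loop
vertex 2.929 1.015 -0.132
vertex 3.3 1.808 -0.654
vertex 3.826 1.424 0.131
endloop
endfacet
facet normal 0.407 -0.913 0.031
outer loop
vertex 2.929 1.015 -0.132
vertex 3.826 1.424 0.131
vertex 3.159 1.151 0.853
endloop
endfacet
facet normal -0.394 -0.515 0.762
outer loop
vertex 2.221 1.365 0.513
vertex 3.159 1.151 0.853
vertex 2.68 1.992 1.174
endloop
endfacet
facet normal -0.988 -0.081 -0.129
outer loop
vertex 2.309 1.772 -0.418
vertex 2.221 1.365 0.513
vertex 2.154 2.376 0.389
endloop
endfacet
facet normal -0.233 0.228 -0.945
outer loop
vertex 3.3 1.808 -0.654
vertex 2.309 1.772 -0.418
vertex 2.821 2.649 -0.333
endloop
endfacet
facet normal 0.827 -0.014 -0.561
outer loop
vertex 3.826 1.424 0.131
vertex 3.3 1.808 -0.654
vertex 3.759 2.435 0.007
endloop
endfacet
facet normal 0.729 -0.473 0.494
outer loop
vertex 3.159 1.151 0.853
vertex 3.826 1.424 0.131
vertex 3.671 2.028 0.938
endloop
endfacet
facet normal -0.500 -0.430 -0.752
outer loop
vertex 3.927 -4.033 2.124
vertex 2.468 -3.118 2.571
vertex 4.387 -2.809 1.118
endloop
endfacet
facet normal 0.820 -0.514 -0.251
outer loop
vertex 5.232 -2.082 2.389
vertex 3.927 -4.033 2.124
vertex 4.387 -2.809 1.118
endloop
endfacet
facet normal -0.500 -0.430 -0.752
outer loop
vertex 4.387 -2.809 1.118
vertex 2.468 -3.118 2.571
vertex 2.928 -1.893 1.565
endloop
endfacet
facet normal 0.279 0.742 -0.610
outer loop
vertex 2.928 -1.893 1.565
vertex 5.232 -2.082 2.389
vertex 4.387 -2.809 1.118
endloop
endfacet
facet normal -0.279 -0.742 0.610
outer loop
vertex 3.927 -4.033 2.124
vertex 3.313 -2.391 3.842
vertex 2.468 -3.118 2.571
endloop
endfacet
facet normal 0.820 -0.514 -0.251
outer loop
vertex 4.772 -3.307 3.395
vertex 3.927 -4.033 2.124
vertex 5.232 -2.082 2.389
endloop
endfacet
facet normal -0.279 -0.742 0.609
outer loop
vertex 4.772 -3.307 3.395
vertex 3.313 -2.391 3.842
vertex 3.927 -4.033 2.124
endloop
endfacet
facet normal -0.820 0.514 0.251
outer loop
vertex 2.468 -3.118 2.571
vertex 3.313 -2.391 3.842
vertex 2.928 -1.893 1.565
endloop
endfacet
facet normal 0.279 0.742 -0.609
outer loop
vertex 3.773 -1.167 2.836
vertex 5.232 -2.082 2.389
vertex 2.928 -1.893 1.565
endloop
endfacet
facet normal -0.820 0.515 0.251
outer loop
vertex 2.928 -1.893 1.565
vertex 3.313 -2.391 3.842
vertex 3.773 -1.167 2.836
endloop
endfacet
facet normal 0.500 0.430 0.752
outer loop
vertex 3.773 -1.167 2.836
vertex 4.772 -3.307 3.395
vertex 5.232 -2.082 2.389
endloop
endfacet
facet normal 0.500 0.430 0.752
outer loop
vertex 3.313 -2.391 3.842
vertex 4.772 -3.307 3.395
vertex 3.773 -1.167 2.836
endloop
endfacet

endsolid


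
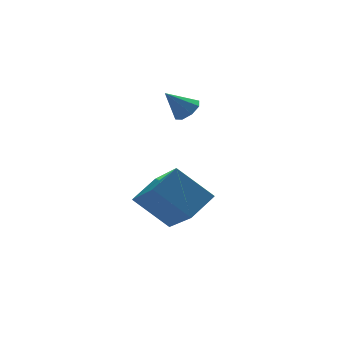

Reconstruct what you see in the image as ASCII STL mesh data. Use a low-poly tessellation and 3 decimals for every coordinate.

solid 
facet normal -0.785 -0.384 -0.486
outer loop
vertex -0.124 -5.102 -2.941
vertex -1.077 -4.425 -1.938
vertex -0.202 -3.365 -4.187
endloop
endfacet
facet normal 0.619 -0.439 -0.651
outer loop
vertex 0.677 -2.935 -3.642
vertex -0.124 -5.102 -2.941
vertex -0.202 -3.365 -4.187
endloop
endfacet
facet normal -0.785 -0.384 -0.486
outer loop
vertex -0.202 -3.365 -4.187
vertex -1.077 -4.425 -1.938
vertex -1.155 -2.688 -3.184
endloop
endfacet
facet normal -0.036 0.812 -0.582
outer loop
vertex -1.155 -2.688 -3.184
vertex 0.677 -2.935 -3.642
vertex -0.202 -3.365 -4.187
endloop
endfacet
facet normal 0.036 -0.812 0.582
outer loop
vertex -0.124 -5.102 -2.941
vertex -0.198 -3.995 -1.393
vertex -1.077 -4.425 -1.938
endloop
endfacet
facet normal 0.619 -0.439 -0.651
outer loop
vertex 0.755 -4.672 -2.396
vertex -0.124 -5.102 -2.941
vertex 0.677 -2.935 -3.642
endloop
endfacet
facet normal 0.036 -0.812 0.582
outer loop
vertex 0.755 -4.672 -2.396
vertex -0.198 -3.995 -1.393
vertex -0.124 -5.102 -2.941
endloop
endfacet
facet normal -0.619 0.439 0.651
outer loop
vertex -1.077 -4.425 -1.938
vertex -0.198 -3.995 -1.393
vertex -1.155 -2.688 -3.184
endloop
endfacet
facet normal -0.036 0.812 -0.582
outer loop
vertex -0.276 -2.258 -2.639
vertex 0.677 -2.935 -3.642
vertex -1.155 -2.688 -3.184
endloop
endfacet
facet normal -0.619 0.439 0.651
outer loop
vertex -1.155 -2.688 -3.184
vertex -0.198 -3.995 -1.393
vertex -0.276 -2.258 -2.639
endloop
endfacet
facet normal 0.785 0.384 0.486
outer loop
vertex -0.276 -2.258 -2.639
vertex 0.755 -4.672 -2.396
vertex 0.677 -2.935 -3.642
endloop
endfacet
facet normal 0.785 0.384 0.486
outer loop
vertex -0.198 -3.995 -1.393
vertex 0.755 -4.672 -2.396
vertex -0.276 -2.258 -2.639
endloop
endfacet
facet normal 0.661 -0.097 -0.745
outer loop
vertex 1.212 -2.022 0.374
vertex 0.83 -2.029 0.036
vertex 1.119 -1.665 0.245
endloop
endfacet
facet normal 0.373 0.400 0.837
outer loop
vertex 1.212 -2.022 0.374
vertex 1.119 -1.665 0.245
vertex 0.15 -1.931 0.804
endloop
endfacet
facet normal 0.659 -0.094 -0.747
outer loop
vertex 1.119 -1.665 0.245
vertex 0.83 -2.029 0.036
vertex 0.856 -1.522 -0.005
endloop
endfacet
facet normal 0.030 0.881 0.472
outer loop
vertex 1.119 -1.665 0.245
vertex 0.856 -1.522 -0.005
vertex 0.15 -1.931 0.804
endloop
endfacet
facet normal 0.660 -0.094 -0.745
outer loop
vertex 0.856 -1.522 -0.005
vertex 0.83 -2.029 0.036
vertex 0.578 -1.676 -0.232
endloop
endfacet
facet normal -0.492 0.871 0.011
outer loop
vertex 0.856 -1.522 -0.005
vertex 0.578 -1.676 -0.232
vertex 0.15 -1.931 0.804
endloop
endfacet
facet normal 0.659 -0.096 -0.746
outer loop
vertex 0.578 -1.676 -0.232
vertex 0.83 -2.029 0.036
vertex 0.447 -2.037 -0.301
endloop
endfacet
facet normal -0.886 0.374 -0.274
outer loop
vertex 0.578 -1.676 -0.232
vertex 0.447 -2.037 -0.301
vertex 0.15 -1.931 0.804
endloop
endfacet
facet normal 0.659 -0.094 -0.746
outer loop
vertex 0.447 -2.037 -0.301
vertex 0.83 -2.029 0.036
vertex 0.541 -2.394 -0.173
endloop
endfacet
facet normal -0.922 -0.321 -0.217
outer loop
vertex 0.447 -2.037 -0.301
vertex 0.541 -2.394 -0.173
vertex 0.15 -1.931 0.804
endloop
endfacet
facet normal 0.661 -0.097 -0.745
outer loop
vertex 0.541 -2.394 -0.173
vertex 0.83 -2.029 0.036
vertex 0.803 -2.537 0.078
endloop
endfacet
facet normal -0.579 -0.802 0.148
outer loop
vertex 0.541 -2.394 -0.173
vertex 0.803 -2.537 0.078
vertex 0.15 -1.931 0.804
endloop
endfacet
facet normal 0.660 -0.097 -0.745
outer loop
vertex 0.803 -2.537 0.078
vertex 0.83 -2.029 0.036
vertex 1.081 -2.383 0.304
endloop
endfacet
facet normal -0.057 -0.791 0.609
outer loop
vertex 0.803 -2.537 0.078
vertex 1.081 -2.383 0.304
vertex 0.15 -1.931 0.804
endloop
endfacet
facet normal 0.661 -0.095 -0.745
outer loop
vertex 1.081 -2.383 0.304
vertex 0.83 -2.029 0.036
vertex 1.212 -2.022 0.374
endloop
endfacet
facet normal 0.337 -0.296 0.894
outer loop
vertex 1.081 -2.383 0.304
vertex 1.212 -2.022 0.374
vertex 0.15 -1.931 0.804
endloop
endfacet

endsolid


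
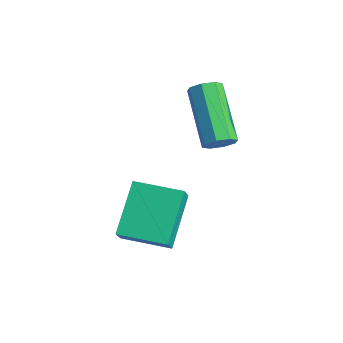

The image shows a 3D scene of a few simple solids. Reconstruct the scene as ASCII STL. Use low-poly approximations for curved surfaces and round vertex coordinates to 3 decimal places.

solid 
facet normal 0.776 -0.250 -0.579
outer loop
vertex 3.572 -0.603 -0.028
vertex 3.252 -0.718 -0.407
vertex 3.498 -0.297 -0.259
endloop
endfacet
facet normal 0.602 0.569 0.560
outer loop
vertex 3.572 -0.603 -0.028
vertex 3.498 -0.297 -0.259
vertex 2.029 -0.107 1.127
endloop
endfacet
facet normal 0.602 0.569 0.560
outer loop
vertex 2.029 -0.107 1.127
vertex 3.498 -0.297 -0.259
vertex 1.955 0.199 0.896
endloop
endfacet
facet normal -0.776 0.250 0.580
outer loop
vertex 2.029 -0.107 1.127
vertex 1.955 0.199 0.896
vertex 1.708 -0.222 0.747
endloop
endfacet
facet normal 0.774 -0.248 -0.582
outer loop
vertex 3.498 -0.297 -0.259
vertex 3.252 -0.718 -0.407
vertex 3.279 -0.237 -0.576
endloop
endfacet
facet normal 0.292 0.956 -0.021
outer loop
vertex 3.498 -0.297 -0.259
vertex 3.279 -0.237 -0.576
vertex 1.955 0.199 0.896
endloop
endfacet
facet normal 0.290 0.957 -0.022
outer loop
vertex 1.955 0.199 0.896
vertex 3.279 -0.237 -0.576
vertex 1.736 0.258 0.578
endloop
endfacet
facet normal -0.775 0.250 0.580
outer loop
vertex 1.955 0.199 0.896
vertex 1.736 0.258 0.578
vertex 1.708 -0.222 0.747
endloop
endfacet
facet normal 0.775 -0.248 -0.581
outer loop
vertex 3.279 -0.237 -0.576
vertex 3.252 -0.718 -0.407
vertex 3.044 -0.459 -0.795
endloop
endfacet
facet normal -0.190 0.784 -0.591
outer loop
vertex 3.279 -0.237 -0.576
vertex 3.044 -0.459 -0.795
vertex 1.736 0.258 0.578
endloop
endfacet
facet normal -0.190 0.784 -0.591
outer loop
vertex 1.736 0.258 0.578
vertex 3.044 -0.459 -0.795
vertex 1.501 0.036 0.359
endloop
endfacet
facet normal -0.776 0.249 0.580
outer loop
vertex 1.736 0.258 0.578
vertex 1.501 0.036 0.359
vertex 1.708 -0.222 0.747
endloop
endfacet
facet normal 0.776 -0.247 -0.581
outer loop
vertex 3.044 -0.459 -0.795
vertex 3.252 -0.718 -0.407
vertex 2.931 -0.833 -0.787
endloop
endfacet
facet normal -0.560 0.152 -0.814
outer loop
vertex 3.044 -0.459 -0.795
vertex 2.931 -0.833 -0.787
vertex 1.501 0.036 0.359
endloop
endfacet
facet normal -0.561 0.150 -0.814
outer loop
vertex 1.501 0.036 0.359
vertex 2.931 -0.833 -0.787
vertex 1.388 -0.337 0.368
endloop
endfacet
facet normal -0.776 0.249 0.580
outer loop
vertex 1.501 0.036 0.359
vertex 1.388 -0.337 0.368
vertex 1.708 -0.222 0.747
endloop
endfacet
facet normal 0.776 -0.250 -0.580
outer loop
vertex 2.931 -0.833 -0.787
vertex 3.252 -0.718 -0.407
vertex 3.005 -1.139 -0.556
endloop
endfacet
facet normal -0.602 -0.569 -0.560
outer loop
vertex 2.931 -0.833 -0.787
vertex 3.005 -1.139 -0.556
vertex 1.388 -0.337 0.368
endloop
endfacet
facet normal -0.602 -0.569 -0.560
outer loop
vertex 1.388 -0.337 0.368
vertex 3.005 -1.139 -0.556
vertex 1.462 -0.643 0.599
endloop
endfacet
facet normal -0.776 0.250 0.579
outer loop
vertex 1.388 -0.337 0.368
vertex 1.462 -0.643 0.599
vertex 1.708 -0.222 0.747
endloop
endfacet
facet normal 0.775 -0.250 -0.580
outer loop
vertex 3.005 -1.139 -0.556
vertex 3.252 -0.718 -0.407
vertex 3.224 -1.198 -0.238
endloop
endfacet
facet normal -0.291 -0.957 0.023
outer loop
vertex 3.005 -1.139 -0.556
vertex 3.224 -1.198 -0.238
vertex 1.462 -0.643 0.599
endloop
endfacet
facet normal -0.292 -0.956 0.020
outer loop
vertex 1.462 -0.643 0.599
vertex 3.224 -1.198 -0.238
vertex 1.681 -0.703 0.916
endloop
endfacet
facet normal -0.774 0.248 0.582
outer loop
vertex 1.462 -0.643 0.599
vertex 1.681 -0.703 0.916
vertex 1.708 -0.222 0.747
endloop
endfacet
facet normal 0.776 -0.249 -0.580
outer loop
vertex 3.224 -1.198 -0.238
vertex 3.252 -0.718 -0.407
vertex 3.459 -0.976 -0.019
endloop
endfacet
facet normal 0.190 -0.784 0.591
outer loop
vertex 3.224 -1.198 -0.238
vertex 3.459 -0.976 -0.019
vertex 1.681 -0.703 0.916
endloop
endfacet
facet normal 0.190 -0.784 0.591
outer loop
vertex 1.681 -0.703 0.916
vertex 3.459 -0.976 -0.019
vertex 1.916 -0.481 1.135
endloop
endfacet
facet normal -0.775 0.248 0.581
outer loop
vertex 1.681 -0.703 0.916
vertex 1.916 -0.481 1.135
vertex 1.708 -0.222 0.747
endloop
endfacet
facet normal 0.776 -0.249 -0.580
outer loop
vertex 3.459 -0.976 -0.019
vertex 3.252 -0.718 -0.407
vertex 3.572 -0.603 -0.028
endloop
endfacet
facet normal 0.561 -0.150 0.814
outer loop
vertex 3.459 -0.976 -0.019
vertex 3.572 -0.603 -0.028
vertex 1.916 -0.481 1.135
endloop
endfacet
facet normal 0.561 -0.152 0.814
outer loop
vertex 1.916 -0.481 1.135
vertex 3.572 -0.603 -0.028
vertex 2.029 -0.107 1.127
endloop
endfacet
facet normal -0.776 0.247 0.581
outer loop
vertex 1.916 -0.481 1.135
vertex 2.029 -0.107 1.127
vertex 1.708 -0.222 0.747
endloop
endfacet
facet normal -0.498 0.604 0.622
outer loop
vertex 2.795 -3.218 -1.2
vertex 3.871 -2.249 -1.279
vertex 2.427 -2.862 -1.84
endloop
endfacet
facet normal -0.742 -0.668 0.055
outer loop
vertex 3.309 -3.931 -2.941
vertex 2.795 -3.218 -1.2
vertex 2.427 -2.862 -1.84
endloop
endfacet
facet normal -0.498 0.604 0.622
outer loop
vertex 2.427 -2.862 -1.84
vertex 3.871 -2.249 -1.279
vertex 3.503 -1.893 -1.92
endloop
endfacet
facet normal -0.449 0.434 -0.781
outer loop
vertex 3.503 -1.893 -1.92
vertex 3.309 -3.931 -2.941
vertex 2.427 -2.862 -1.84
endloop
endfacet
facet normal 0.449 -0.434 0.781
outer loop
vertex 2.795 -3.218 -1.2
vertex 4.753 -3.318 -2.38
vertex 3.871 -2.249 -1.279
endloop
endfacet
facet normal -0.742 -0.668 0.055
outer loop
vertex 3.677 -4.287 -2.3
vertex 2.795 -3.218 -1.2
vertex 3.309 -3.931 -2.941
endloop
endfacet
facet normal 0.449 -0.434 0.781
outer loop
vertex 3.677 -4.287 -2.3
vertex 4.753 -3.318 -2.38
vertex 2.795 -3.218 -1.2
endloop
endfacet
facet normal 0.742 0.668 -0.055
outer loop
vertex 3.871 -2.249 -1.279
vertex 4.753 -3.318 -2.38
vertex 3.503 -1.893 -1.92
endloop
endfacet
facet normal -0.448 0.434 -0.781
outer loop
vertex 4.385 -2.962 -3.02
vertex 3.309 -3.931 -2.941
vertex 3.503 -1.893 -1.92
endloop
endfacet
facet normal 0.742 0.668 -0.055
outer loop
vertex 3.503 -1.893 -1.92
vertex 4.753 -3.318 -2.38
vertex 4.385 -2.962 -3.02
endloop
endfacet
facet normal 0.498 -0.604 -0.622
outer loop
vertex 4.385 -2.962 -3.02
vertex 3.677 -4.287 -2.3
vertex 3.309 -3.931 -2.941
endloop
endfacet
facet normal 0.498 -0.604 -0.622
outer loop
vertex 4.753 -3.318 -2.38
vertex 3.677 -4.287 -2.3
vertex 4.385 -2.962 -3.02
endloop
endfacet

endsolid


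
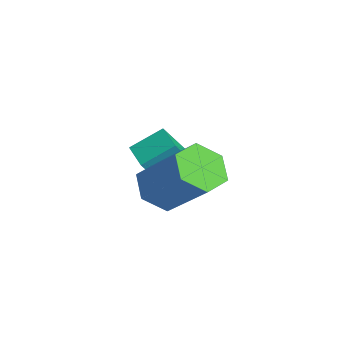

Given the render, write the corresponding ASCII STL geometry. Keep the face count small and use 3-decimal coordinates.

solid 
facet normal -0.592 -0.456 -0.665
outer loop
vertex 3.499 -0.593 0.274
vertex 2.806 -0.657 0.935
vertex 2.854 0.113 0.364
endloop
endfacet
facet normal 0.446 0.502 -0.741
outer loop
vertex 3.499 -0.593 0.274
vertex 2.854 0.113 0.364
vertex 4.788 0.402 1.724
endloop
endfacet
facet normal 0.446 0.502 -0.741
outer loop
vertex 4.788 0.402 1.724
vertex 2.854 0.113 0.364
vertex 4.143 1.107 1.814
endloop
endfacet
facet normal 0.591 0.456 0.665
outer loop
vertex 4.788 0.402 1.724
vertex 4.143 1.107 1.814
vertex 4.094 0.337 2.385
endloop
endfacet
facet normal -0.591 -0.457 -0.665
outer loop
vertex 2.854 0.113 0.364
vertex 2.806 -0.657 0.935
vertex 2.161 0.048 1.024
endloop
endfacet
facet normal -0.359 0.887 -0.289
outer loop
vertex 2.854 0.113 0.364
vertex 2.161 0.048 1.024
vertex 4.143 1.107 1.814
endloop
endfacet
facet normal -0.358 0.887 -0.291
outer loop
vertex 4.143 1.107 1.814
vertex 2.161 0.048 1.024
vertex 3.449 1.043 2.474
endloop
endfacet
facet normal 0.591 0.456 0.666
outer loop
vertex 4.143 1.107 1.814
vertex 3.449 1.043 2.474
vertex 4.094 0.337 2.385
endloop
endfacet
facet normal -0.591 -0.457 -0.665
outer loop
vertex 2.161 0.048 1.024
vertex 2.806 -0.657 0.935
vertex 2.112 -0.722 1.596
endloop
endfacet
facet normal -0.805 0.386 0.450
outer loop
vertex 2.161 0.048 1.024
vertex 2.112 -0.722 1.596
vertex 3.449 1.043 2.474
endloop
endfacet
facet normal -0.805 0.385 0.451
outer loop
vertex 3.449 1.043 2.474
vertex 2.112 -0.722 1.596
vertex 3.401 0.273 3.046
endloop
endfacet
facet normal 0.592 0.457 0.664
outer loop
vertex 3.449 1.043 2.474
vertex 3.401 0.273 3.046
vertex 4.094 0.337 2.385
endloop
endfacet
facet normal -0.591 -0.456 -0.665
outer loop
vertex 2.112 -0.722 1.596
vertex 2.806 -0.657 0.935
vertex 2.757 -1.427 1.506
endloop
endfacet
facet normal -0.446 -0.502 0.741
outer loop
vertex 2.112 -0.722 1.596
vertex 2.757 -1.427 1.506
vertex 3.401 0.273 3.046
endloop
endfacet
facet normal -0.446 -0.502 0.741
outer loop
vertex 3.401 0.273 3.046
vertex 2.757 -1.427 1.506
vertex 4.046 -0.433 2.956
endloop
endfacet
facet normal 0.592 0.456 0.665
outer loop
vertex 3.401 0.273 3.046
vertex 4.046 -0.433 2.956
vertex 4.094 0.337 2.385
endloop
endfacet
facet normal -0.591 -0.456 -0.666
outer loop
vertex 2.757 -1.427 1.506
vertex 2.806 -0.657 0.935
vertex 3.451 -1.363 0.846
endloop
endfacet
facet normal 0.358 -0.888 0.290
outer loop
vertex 2.757 -1.427 1.506
vertex 3.451 -1.363 0.846
vertex 4.046 -0.433 2.956
endloop
endfacet
facet normal 0.359 -0.887 0.290
outer loop
vertex 4.046 -0.433 2.956
vertex 3.451 -1.363 0.846
vertex 4.739 -0.368 2.296
endloop
endfacet
facet normal 0.591 0.457 0.665
outer loop
vertex 4.046 -0.433 2.956
vertex 4.739 -0.368 2.296
vertex 4.094 0.337 2.385
endloop
endfacet
facet normal -0.592 -0.457 -0.664
outer loop
vertex 3.451 -1.363 0.846
vertex 2.806 -0.657 0.935
vertex 3.499 -0.593 0.274
endloop
endfacet
facet normal 0.805 -0.385 -0.451
outer loop
vertex 3.451 -1.363 0.846
vertex 3.499 -0.593 0.274
vertex 4.739 -0.368 2.296
endloop
endfacet
facet normal 0.805 -0.386 -0.451
outer loop
vertex 4.739 -0.368 2.296
vertex 3.499 -0.593 0.274
vertex 4.788 0.402 1.724
endloop
endfacet
facet normal 0.591 0.457 0.665
outer loop
vertex 4.739 -0.368 2.296
vertex 4.788 0.402 1.724
vertex 4.094 0.337 2.385
endloop
endfacet
facet normal -0.965 -0.194 0.174
outer loop
vertex 0.205 -1.344 1.325
vertex 0.12 -0.269 2.052
vertex -0.179 -0.54 0.093
endloop
endfacet
facet normal 0.065 -0.826 -0.560
outer loop
vertex 0.96 -0.311 -0.112
vertex 0.205 -1.344 1.325
vertex -0.179 -0.54 0.093
endloop
endfacet
facet normal -0.965 -0.194 0.174
outer loop
vertex -0.179 -0.54 0.093
vertex 0.12 -0.269 2.052
vertex -0.264 0.534 0.82
endloop
endfacet
facet normal -0.252 0.529 -0.811
outer loop
vertex -0.264 0.534 0.82
vertex 0.96 -0.311 -0.112
vertex -0.179 -0.54 0.093
endloop
endfacet
facet normal 0.252 -0.528 0.811
outer loop
vertex 0.205 -1.344 1.325
vertex 1.259 -0.04 1.847
vertex 0.12 -0.269 2.052
endloop
endfacet
facet normal 0.066 -0.826 -0.559
outer loop
vertex 1.344 -1.114 1.12
vertex 0.205 -1.344 1.325
vertex 0.96 -0.311 -0.112
endloop
endfacet
facet normal 0.253 -0.529 0.810
outer loop
vertex 1.344 -1.114 1.12
vertex 1.259 -0.04 1.847
vertex 0.205 -1.344 1.325
endloop
endfacet
facet normal -0.066 0.826 0.559
outer loop
vertex 0.12 -0.269 2.052
vertex 1.259 -0.04 1.847
vertex -0.264 0.534 0.82
endloop
endfacet
facet normal -0.253 0.528 -0.811
outer loop
vertex 0.875 0.764 0.615
vertex 0.96 -0.311 -0.112
vertex -0.264 0.534 0.82
endloop
endfacet
facet normal -0.066 0.826 0.560
outer loop
vertex -0.264 0.534 0.82
vertex 1.259 -0.04 1.847
vertex 0.875 0.764 0.615
endloop
endfacet
facet normal 0.965 0.194 -0.174
outer loop
vertex 0.875 0.764 0.615
vertex 1.344 -1.114 1.12
vertex 0.96 -0.311 -0.112
endloop
endfacet
facet normal 0.965 0.194 -0.174
outer loop
vertex 1.259 -0.04 1.847
vertex 1.344 -1.114 1.12
vertex 0.875 0.764 0.615
endloop
endfacet

endsolid


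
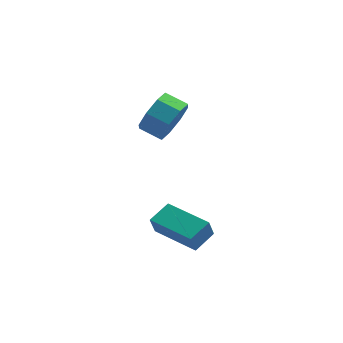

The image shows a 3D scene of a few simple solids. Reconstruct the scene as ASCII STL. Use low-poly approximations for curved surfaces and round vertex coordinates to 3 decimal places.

solid 
facet normal -0.516 -0.782 -0.350
outer loop
vertex 0.247 -4.57 0.283
vertex -1.543 -3.417 0.343
vertex 0.401 -4.286 -0.579
endloop
endfacet
facet normal 0.840 -0.541 -0.028
outer loop
vertex 0.983 -3.403 -0.183
vertex 0.247 -4.57 0.283
vertex 0.401 -4.286 -0.579
endloop
endfacet
facet normal -0.516 -0.782 -0.350
outer loop
vertex 0.401 -4.286 -0.579
vertex -1.543 -3.417 0.343
vertex -1.389 -3.133 -0.519
endloop
endfacet
facet normal 0.168 0.309 -0.936
outer loop
vertex -1.389 -3.133 -0.519
vertex 0.983 -3.403 -0.183
vertex 0.401 -4.286 -0.579
endloop
endfacet
facet normal -0.168 -0.309 0.936
outer loop
vertex 0.247 -4.57 0.283
vertex -0.961 -2.534 0.739
vertex -1.543 -3.417 0.343
endloop
endfacet
facet normal 0.840 -0.541 -0.028
outer loop
vertex 0.829 -3.687 0.679
vertex 0.247 -4.57 0.283
vertex 0.983 -3.403 -0.183
endloop
endfacet
facet normal -0.168 -0.309 0.936
outer loop
vertex 0.829 -3.687 0.679
vertex -0.961 -2.534 0.739
vertex 0.247 -4.57 0.283
endloop
endfacet
facet normal -0.840 0.541 0.028
outer loop
vertex -1.543 -3.417 0.343
vertex -0.961 -2.534 0.739
vertex -1.389 -3.133 -0.519
endloop
endfacet
facet normal 0.168 0.309 -0.936
outer loop
vertex -0.807 -2.25 -0.123
vertex 0.983 -3.403 -0.183
vertex -1.389 -3.133 -0.519
endloop
endfacet
facet normal -0.840 0.541 0.028
outer loop
vertex -1.389 -3.133 -0.519
vertex -0.961 -2.534 0.739
vertex -0.807 -2.25 -0.123
endloop
endfacet
facet normal 0.516 0.782 0.350
outer loop
vertex -0.807 -2.25 -0.123
vertex 0.829 -3.687 0.679
vertex 0.983 -3.403 -0.183
endloop
endfacet
facet normal 0.516 0.782 0.350
outer loop
vertex -0.961 -2.534 0.739
vertex 0.829 -3.687 0.679
vertex -0.807 -2.25 -0.123
endloop
endfacet
facet normal 0.892 -0.255 -0.374
outer loop
vertex -0.757 1.242 4.146
vertex -1.234 0.861 3.267
vertex -0.839 1.811 3.562
endloop
endfacet
facet normal 0.441 0.673 0.594
outer loop
vertex -0.757 1.242 4.146
vertex -0.839 1.811 3.562
vertex -1.729 1.52 4.552
endloop
endfacet
facet normal 0.441 0.673 0.594
outer loop
vertex -1.729 1.52 4.552
vertex -0.839 1.811 3.562
vertex -1.811 2.088 3.969
endloop
endfacet
facet normal -0.892 0.255 0.374
outer loop
vertex -1.729 1.52 4.552
vertex -1.811 2.088 3.969
vertex -2.206 1.139 3.673
endloop
endfacet
facet normal 0.892 -0.255 -0.373
outer loop
vertex -0.839 1.811 3.562
vertex -1.234 0.861 3.267
vertex -1.152 1.823 2.805
endloop
endfacet
facet normal 0.240 0.967 -0.084
outer loop
vertex -0.839 1.811 3.562
vertex -1.152 1.823 2.805
vertex -1.811 2.088 3.969
endloop
endfacet
facet normal 0.242 0.967 -0.083
outer loop
vertex -1.811 2.088 3.969
vertex -1.152 1.823 2.805
vertex -2.124 2.101 3.212
endloop
endfacet
facet normal -0.892 0.255 0.373
outer loop
vertex -1.811 2.088 3.969
vertex -2.124 2.101 3.212
vertex -2.206 1.139 3.673
endloop
endfacet
facet normal 0.892 -0.255 -0.373
outer loop
vertex -1.152 1.823 2.805
vertex -1.234 0.861 3.267
vertex -1.513 1.272 2.319
endloop
endfacet
facet normal -0.100 0.694 -0.713
outer loop
vertex -1.152 1.823 2.805
vertex -1.513 1.272 2.319
vertex -2.124 2.101 3.212
endloop
endfacet
facet normal -0.100 0.694 -0.713
outer loop
vertex -2.124 2.101 3.212
vertex -1.513 1.272 2.319
vertex -2.485 1.55 2.726
endloop
endfacet
facet normal -0.892 0.255 0.373
outer loop
vertex -2.124 2.101 3.212
vertex -2.485 1.55 2.726
vertex -2.206 1.139 3.673
endloop
endfacet
facet normal 0.892 -0.255 -0.373
outer loop
vertex -1.513 1.272 2.319
vertex -1.234 0.861 3.267
vertex -1.711 0.48 2.388
endloop
endfacet
facet normal -0.383 0.015 -0.924
outer loop
vertex -1.513 1.272 2.319
vertex -1.711 0.48 2.388
vertex -2.485 1.55 2.726
endloop
endfacet
facet normal -0.381 0.016 -0.924
outer loop
vertex -2.485 1.55 2.726
vertex -1.711 0.48 2.388
vertex -2.683 0.758 2.794
endloop
endfacet
facet normal -0.892 0.255 0.373
outer loop
vertex -2.485 1.55 2.726
vertex -2.683 0.758 2.794
vertex -2.206 1.139 3.673
endloop
endfacet
facet normal 0.892 -0.255 -0.374
outer loop
vertex -1.711 0.48 2.388
vertex -1.234 0.861 3.267
vertex -1.629 -0.088 2.971
endloop
endfacet
facet normal -0.441 -0.673 -0.594
outer loop
vertex -1.711 0.48 2.388
vertex -1.629 -0.088 2.971
vertex -2.683 0.758 2.794
endloop
endfacet
facet normal -0.441 -0.673 -0.594
outer loop
vertex -2.683 0.758 2.794
vertex -1.629 -0.088 2.971
vertex -2.601 0.189 3.378
endloop
endfacet
facet normal -0.892 0.255 0.374
outer loop
vertex -2.683 0.758 2.794
vertex -2.601 0.189 3.378
vertex -2.206 1.139 3.673
endloop
endfacet
facet normal 0.892 -0.255 -0.373
outer loop
vertex -1.629 -0.088 2.971
vertex -1.234 0.861 3.267
vertex -1.316 -0.101 3.728
endloop
endfacet
facet normal -0.241 -0.967 0.083
outer loop
vertex -1.629 -0.088 2.971
vertex -1.316 -0.101 3.728
vertex -2.601 0.189 3.378
endloop
endfacet
facet normal -0.241 -0.967 0.084
outer loop
vertex -2.601 0.189 3.378
vertex -1.316 -0.101 3.728
vertex -2.288 0.177 4.135
endloop
endfacet
facet normal -0.892 0.255 0.373
outer loop
vertex -2.601 0.189 3.378
vertex -2.288 0.177 4.135
vertex -2.206 1.139 3.673
endloop
endfacet
facet normal 0.892 -0.255 -0.373
outer loop
vertex -1.316 -0.101 3.728
vertex -1.234 0.861 3.267
vertex -0.955 0.45 4.214
endloop
endfacet
facet normal 0.100 -0.694 0.713
outer loop
vertex -1.316 -0.101 3.728
vertex -0.955 0.45 4.214
vertex -2.288 0.177 4.135
endloop
endfacet
facet normal 0.100 -0.694 0.713
outer loop
vertex -2.288 0.177 4.135
vertex -0.955 0.45 4.214
vertex -1.927 0.728 4.621
endloop
endfacet
facet normal -0.892 0.255 0.373
outer loop
vertex -2.288 0.177 4.135
vertex -1.927 0.728 4.621
vertex -2.206 1.139 3.673
endloop
endfacet
facet normal 0.892 -0.255 -0.373
outer loop
vertex -0.955 0.45 4.214
vertex -1.234 0.861 3.267
vertex -0.757 1.242 4.146
endloop
endfacet
facet normal 0.382 -0.016 0.924
outer loop
vertex -0.955 0.45 4.214
vertex -0.757 1.242 4.146
vertex -1.927 0.728 4.621
endloop
endfacet
facet normal 0.382 -0.015 0.924
outer loop
vertex -1.927 0.728 4.621
vertex -0.757 1.242 4.146
vertex -1.729 1.52 4.552
endloop
endfacet
facet normal -0.892 0.255 0.373
outer loop
vertex -1.927 0.728 4.621
vertex -1.729 1.52 4.552
vertex -2.206 1.139 3.673
endloop
endfacet

endsolid
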